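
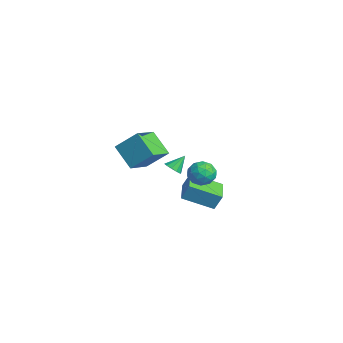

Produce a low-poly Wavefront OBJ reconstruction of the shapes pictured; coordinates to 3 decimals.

v 1.059 -0.969 3.057
v 1.569 -0.707 2.88
v 0.941 -0.171 3.903
v 1.29 -0.551 2.694
v 0.922 -0.554 2.646
v 0.607 -0.716 2.755
v 0.464 -0.975 2.979
v 0.549 -1.232 3.233
v 0.829 -1.388 3.419
v 1.196 -1.385 3.467
v 1.512 -1.222 3.359
v 1.654 -0.964 3.134
v -0.123 0.057 0.819
v 0.092 0.472 1.837
v 0.57 1.827 -0.049
v 0.785 2.242 0.968
v 1.475 -0.602 0.752
v 1.69 -0.187 1.769
v 2.168 1.168 -0.117
v 2.383 1.583 0.901
v -4.082 -2.757 2.55
v -3.392 -1.572 3.821
v -5.193 -1.368 1.856
v -4.503 -0.182 3.127
v -2.697 -2.258 1.333
v -2.007 -1.072 2.604
v -3.808 -0.868 0.639
v -3.118 0.317 1.91
v 3.227 0.351 4.371
v 4.098 0.254 4.545
v 3.322 -0.654 3.335
v 4.193 -0.751 3.509
v 3.585 -1.024 4.105
v 3.527 -0.403 4.745
v 3.893 0.003 3.135
v 3.835 0.624 3.775
v 4.51 0.039 3.781
v 4.32 -0.596 4.38
v 3.1 0.196 3.5
v 2.91 -0.439 4.099
v 3.654 0.391 4.548
v 3.766 -0.791 3.332
v 3.408 -0.952 3.682
v 3.921 -1.009 3.784
v 3.318 0.005 4.666
v 3.83 -0.052 4.768
v 3.529 -0.804 4.51
v 3.59 -0.348 3.112
v 4.102 -0.405 3.214
v 3.499 0.609 4.096
v 4.012 0.552 4.198
v 3.891 0.404 3.37
v 4.408 0.207 4.202
v 4.464 -0.384 3.594
v 4.288 0.06 3.374
v 4.254 0.425 3.75
v 4.297 -0.166 4.554
v 4.352 -0.757 3.946
v 3.995 -0.917 4.296
v 3.961 -0.552 4.672
v 4.539 -0.292 4.106
v 3.068 0.357 3.934
v 3.123 -0.234 3.326
v 3.459 0.152 3.208
v 3.425 0.517 3.584
v 2.956 -0.016 4.286
v 3.012 -0.607 3.678
v 3.166 -0.825 4.13
v 3.132 -0.46 4.506
v 2.881 -0.108 3.774
f 2 1 4
f 2 4 3
f 4 1 5
f 4 5 3
f 5 1 6
f 5 6 3
f 6 1 7
f 6 7 3
f 7 1 8
f 7 8 3
f 8 1 9
f 8 9 3
f 9 1 10
f 9 10 3
f 10 1 11
f 10 11 3
f 11 1 12
f 11 12 3
f 12 1 2
f 12 2 3
f 14 16 13
f 17 14 13
f 13 16 15
f 15 17 13
f 14 20 16
f 18 14 17
f 18 20 14
f 16 20 15
f 19 17 15
f 15 20 19
f 19 18 17
f 20 18 19
f 22 24 21
f 25 22 21
f 21 24 23
f 23 25 21
f 22 28 24
f 26 22 25
f 26 28 22
f 24 28 23
f 27 25 23
f 23 28 27
f 27 26 25
f 28 26 27
f 29 66 45
f 66 40 69
f 45 69 34
f 66 69 45
f 29 45 41
f 45 34 46
f 41 46 30
f 45 46 41
f 29 41 50
f 41 30 51
f 50 51 36
f 41 51 50
f 29 50 62
f 50 36 65
f 62 65 39
f 50 65 62
f 29 62 66
f 62 39 70
f 66 70 40
f 62 70 66
f 30 46 57
f 46 34 60
f 57 60 38
f 46 60 57
f 34 69 47
f 69 40 68
f 47 68 33
f 69 68 47
f 40 70 67
f 70 39 63
f 67 63 31
f 70 63 67
f 39 65 64
f 65 36 52
f 64 52 35
f 65 52 64
f 36 51 56
f 51 30 53
f 56 53 37
f 51 53 56
f 32 58 44
f 58 38 59
f 44 59 33
f 58 59 44
f 32 44 42
f 44 33 43
f 42 43 31
f 44 43 42
f 32 42 49
f 42 31 48
f 49 48 35
f 42 48 49
f 32 49 54
f 49 35 55
f 54 55 37
f 49 55 54
f 32 54 58
f 54 37 61
f 58 61 38
f 54 61 58
f 33 59 47
f 59 38 60
f 47 60 34
f 59 60 47
f 31 43 67
f 43 33 68
f 67 68 40
f 43 68 67
f 35 48 64
f 48 31 63
f 64 63 39
f 48 63 64
f 37 55 56
f 55 35 52
f 56 52 36
f 55 52 56
f 38 61 57
f 61 37 53
f 57 53 30
f 61 53 57



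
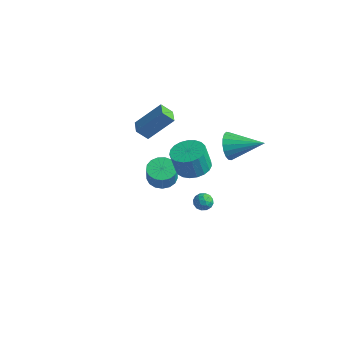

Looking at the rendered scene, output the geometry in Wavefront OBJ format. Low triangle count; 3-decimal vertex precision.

v -4.126 2.295 -4.566
v -3.386 2.875 -4.591
v -3.055 2.505 -3.379
v -3.794 1.925 -3.354
v -3.717 3.129 -4.423
v -3.385 2.759 -3.211
v -4.141 3.193 -4.288
v -3.81 2.823 -3.076
v -4.562 3.05 -4.216
v -4.231 2.681 -3.004
v -4.883 2.735 -4.225
v -4.551 2.365 -3.013
v -5.03 2.319 -4.311
v -4.699 1.949 -3.099
v -4.97 1.897 -4.456
v -4.639 1.527 -3.244
v -4.717 1.567 -4.627
v -4.385 1.197 -3.414
v -4.328 1.403 -4.783
v -3.997 1.033 -3.571
v -3.893 1.444 -4.889
v -3.561 1.074 -3.677
v -3.511 1.679 -4.922
v -3.18 1.309 -3.71
v -3.27 2.056 -4.873
v -2.939 1.686 -3.661
v -3.225 2.487 -4.754
v -2.893 2.118 -3.542
v 2.574 -2.246 2.977
v 3.397 -2.847 2.925
v 3.248 -3.175 4.371
v 2.426 -2.574 4.423
v 3.567 -2.472 3.028
v 3.419 -2.801 4.473
v 3.566 -2.059 3.122
v 3.418 -2.387 4.567
v 3.394 -1.677 3.19
v 3.245 -2.006 4.636
v 3.08 -1.394 3.222
v 2.931 -1.723 4.668
v 2.678 -1.259 3.212
v 2.529 -1.587 4.658
v 2.258 -1.294 3.161
v 2.11 -1.622 4.607
v 1.893 -1.493 3.078
v 1.745 -1.821 4.524
v 1.646 -1.823 2.978
v 1.498 -2.151 4.424
v 1.559 -2.226 2.877
v 1.411 -2.554 4.323
v 1.648 -2.632 2.794
v 1.5 -2.96 4.24
v 1.897 -2.972 2.743
v 1.748 -3.3 4.188
v 2.263 -3.186 2.732
v 2.114 -3.514 4.177
v 2.683 -3.237 2.763
v 2.534 -3.566 4.209
v 3.084 -3.117 2.832
v 2.935 -3.446 4.277
v -3.288 -0.732 1.908
v -2.3 0.426 3.399
v -4.053 -0.043 1.881
v -3.065 1.114 3.371
v -2.815 -0.234 1.209
v -1.827 0.923 2.699
v -3.58 0.454 1.181
v -2.592 1.612 2.672
v 0.154 1.883 -3.957
v 0.608 1.457 -4.11
v -0.368 1.143 -3.45
v 0.086 0.717 -3.603
v 0.215 1.189 -3.188
v 0.538 1.646 -3.501
v -0.298 0.954 -4.059
v 0.025 1.411 -4.372
v 0.329 0.883 -4.173
v 0.646 1.028 -3.635
v -0.406 1.572 -3.925
v -0.089 1.717 -3.387
v 0.427 1.735 -4.078
v -0.187 0.865 -3.482
v -0.111 1.142 -3.238
v 0.156 0.892 -3.328
v 0.386 1.846 -3.72
v 0.653 1.595 -3.81
v 0.422 1.438 -3.268
v -0.413 1.005 -3.75
v -0.146 0.754 -3.84
v 0.084 1.708 -4.232
v 0.351 1.458 -4.322
v -0.182 1.162 -4.292
v 0.53 1.147 -4.205
v 0.223 0.712 -3.907
v -0.003 0.852 -4.175
v 0.187 1.12 -4.359
v 0.716 1.232 -3.889
v 0.409 0.797 -3.591
v 0.485 1.075 -3.347
v 0.675 1.343 -3.531
v 0.552 0.895 -3.926
v -0.169 1.803 -3.969
v -0.476 1.368 -3.671
v -0.435 1.257 -4.029
v -0.245 1.525 -4.213
v 0.017 1.888 -3.653
v -0.29 1.453 -3.355
v 0.053 1.48 -3.201
v 0.243 1.748 -3.385
v -0.312 1.705 -3.634
v 1.907 1.42 2.207
v 2.365 1.129 1.392
v 3.713 2.4 2.873
v 2.198 1.515 1.277
v 1.974 1.882 1.346
v 1.736 2.158 1.585
v 1.532 2.288 1.948
v 1.402 2.246 2.363
v 1.372 2.041 2.746
v 1.448 1.712 3.023
v 1.615 1.326 3.138
v 1.839 0.959 3.069
v 2.077 0.683 2.829
v 2.281 0.553 2.467
v 2.411 0.595 2.052
v 2.441 0.8 1.669
f 2 1 5
f 2 5 3
f 3 5 6
f 3 6 4
f 5 1 7
f 5 7 6
f 6 7 8
f 6 8 4
f 7 1 9
f 7 9 8
f 8 9 10
f 8 10 4
f 9 1 11
f 9 11 10
f 10 11 12
f 10 12 4
f 11 1 13
f 11 13 12
f 12 13 14
f 12 14 4
f 13 1 15
f 13 15 14
f 14 15 16
f 14 16 4
f 15 1 17
f 15 17 16
f 16 17 18
f 16 18 4
f 17 1 19
f 17 19 18
f 18 19 20
f 18 20 4
f 19 1 21
f 19 21 20
f 20 21 22
f 20 22 4
f 21 1 23
f 21 23 22
f 22 23 24
f 22 24 4
f 23 1 25
f 23 25 24
f 24 25 26
f 24 26 4
f 25 1 27
f 25 27 26
f 26 27 28
f 26 28 4
f 27 1 2
f 27 2 28
f 28 2 3
f 28 3 4
f 30 29 33
f 30 33 31
f 31 33 34
f 31 34 32
f 33 29 35
f 33 35 34
f 34 35 36
f 34 36 32
f 35 29 37
f 35 37 36
f 36 37 38
f 36 38 32
f 37 29 39
f 37 39 38
f 38 39 40
f 38 40 32
f 39 29 41
f 39 41 40
f 40 41 42
f 40 42 32
f 41 29 43
f 41 43 42
f 42 43 44
f 42 44 32
f 43 29 45
f 43 45 44
f 44 45 46
f 44 46 32
f 45 29 47
f 45 47 46
f 46 47 48
f 46 48 32
f 47 29 49
f 47 49 48
f 48 49 50
f 48 50 32
f 49 29 51
f 49 51 50
f 50 51 52
f 50 52 32
f 51 29 53
f 51 53 52
f 52 53 54
f 52 54 32
f 53 29 55
f 53 55 54
f 54 55 56
f 54 56 32
f 55 29 57
f 55 57 56
f 56 57 58
f 56 58 32
f 57 29 59
f 57 59 58
f 58 59 60
f 58 60 32
f 59 29 30
f 59 30 60
f 60 30 31
f 60 31 32
f 62 64 61
f 65 62 61
f 61 64 63
f 63 65 61
f 62 68 64
f 66 62 65
f 66 68 62
f 64 68 63
f 67 65 63
f 63 68 67
f 67 66 65
f 68 66 67
f 69 106 85
f 106 80 109
f 85 109 74
f 106 109 85
f 69 85 81
f 85 74 86
f 81 86 70
f 85 86 81
f 69 81 90
f 81 70 91
f 90 91 76
f 81 91 90
f 69 90 102
f 90 76 105
f 102 105 79
f 90 105 102
f 69 102 106
f 102 79 110
f 106 110 80
f 102 110 106
f 70 86 97
f 86 74 100
f 97 100 78
f 86 100 97
f 74 109 87
f 109 80 108
f 87 108 73
f 109 108 87
f 80 110 107
f 110 79 103
f 107 103 71
f 110 103 107
f 79 105 104
f 105 76 92
f 104 92 75
f 105 92 104
f 76 91 96
f 91 70 93
f 96 93 77
f 91 93 96
f 72 98 84
f 98 78 99
f 84 99 73
f 98 99 84
f 72 84 82
f 84 73 83
f 82 83 71
f 84 83 82
f 72 82 89
f 82 71 88
f 89 88 75
f 82 88 89
f 72 89 94
f 89 75 95
f 94 95 77
f 89 95 94
f 72 94 98
f 94 77 101
f 98 101 78
f 94 101 98
f 73 99 87
f 99 78 100
f 87 100 74
f 99 100 87
f 71 83 107
f 83 73 108
f 107 108 80
f 83 108 107
f 75 88 104
f 88 71 103
f 104 103 79
f 88 103 104
f 77 95 96
f 95 75 92
f 96 92 76
f 95 92 96
f 78 101 97
f 101 77 93
f 97 93 70
f 101 93 97
f 112 111 114
f 112 114 113
f 114 111 115
f 114 115 113
f 115 111 116
f 115 116 113
f 116 111 117
f 116 117 113
f 117 111 118
f 117 118 113
f 118 111 119
f 118 119 113
f 119 111 120
f 119 120 113
f 120 111 121
f 120 121 113
f 121 111 122
f 121 122 113
f 122 111 123
f 122 123 113
f 123 111 124
f 123 124 113
f 124 111 125
f 124 125 113
f 125 111 126
f 125 126 113
f 126 111 112
f 126 112 113



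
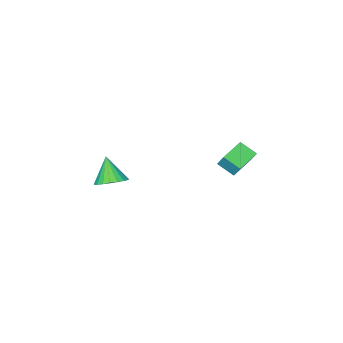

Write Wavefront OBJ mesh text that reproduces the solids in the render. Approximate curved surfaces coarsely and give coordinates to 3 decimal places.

v 3.172 1.369 2.415
v 3.722 1.943 2.897
v 2.828 0.531 3.805
v 3.38 2.122 2.92
v 3.002 2.17 2.856
v 2.653 2.08 2.715
v 2.394 1.867 2.523
v 2.269 1.568 2.312
v 2.3 1.235 2.118
v 2.483 0.925 1.976
v 2.784 0.692 1.91
v 3.152 0.575 1.931
v 3.524 0.597 2.035
v 3.835 0.752 2.206
v 4.031 1.013 2.412
v 4.078 1.336 2.619
v 3.969 1.665 2.79
v -4.386 2.542 2.19
v -4.347 3.064 3.007
v -4.729 3.484 1.606
v -4.69 4.005 2.423
v -2.83 2.915 1.877
v -2.791 3.436 2.694
v -3.173 3.856 1.293
v -3.134 4.378 2.11
f 2 1 4
f 2 4 3
f 4 1 5
f 4 5 3
f 5 1 6
f 5 6 3
f 6 1 7
f 6 7 3
f 7 1 8
f 7 8 3
f 8 1 9
f 8 9 3
f 9 1 10
f 9 10 3
f 10 1 11
f 10 11 3
f 11 1 12
f 11 12 3
f 12 1 13
f 12 13 3
f 13 1 14
f 13 14 3
f 14 1 15
f 14 15 3
f 15 1 16
f 15 16 3
f 16 1 17
f 16 17 3
f 17 1 2
f 17 2 3
f 19 21 18
f 22 19 18
f 18 21 20
f 20 22 18
f 19 25 21
f 23 19 22
f 23 25 19
f 21 25 20
f 24 22 20
f 20 25 24
f 24 23 22
f 25 23 24



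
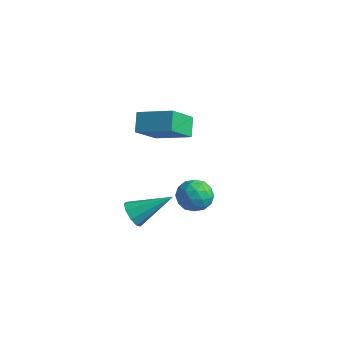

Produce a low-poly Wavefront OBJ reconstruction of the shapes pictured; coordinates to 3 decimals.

v -4.427 -0.031 -1.479
v -4.452 -1.139 -0.469
v -4.817 0.513 -0.892
v -4.841 -0.595 0.119
v -3.079 0.395 -0.979
v -3.103 -0.713 0.032
v -3.468 0.939 -0.391
v -3.493 -0.169 0.619
v -1.864 -4.254 -1.62
v -1.472 -4.294 -2.032
v -0.916 -3.226 -0.82
v -1.72 -4.004 -2.111
v -2.035 -3.831 -1.961
v -2.27 -3.855 -1.651
v -2.315 -4.066 -1.326
v -2.149 -4.365 -1.139
v -1.849 -4.612 -1.176
v -1.556 -4.691 -1.422
v -1.407 -4.566 -1.759
v -0.195 -3.814 0.481
v 0.229 -3.428 0.852
v 0.571 -3.892 -0.312
v 0.995 -3.506 0.059
v 0.839 -4.139 0.266
v 0.366 -4.09 0.756
v 0.434 -3.23 -0.216
v -0.039 -3.181 0.274
v 0.618 -3.067 0.422
v 0.868 -3.629 0.72
v -0.068 -3.691 -0.18
v 0.182 -4.253 0.118
v -0.051 -3.614 0.736
v 0.851 -3.706 -0.196
v 0.759 -4.078 -0.075
v 1.008 -3.851 0.144
v 0.03 -4.003 0.68
v 0.279 -3.776 0.898
v 0.638 -4.194 0.553
v 0.521 -3.544 -0.358
v 0.77 -3.317 -0.14
v -0.208 -3.469 0.396
v 0.041 -3.242 0.615
v 0.162 -3.126 -0.013
v 0.428 -3.175 0.702
v 0.878 -3.221 0.235
v 0.548 -3.058 0.074
v 0.27 -3.03 0.362
v 0.575 -3.505 0.877
v 1.025 -3.551 0.41
v 0.934 -3.923 0.532
v 0.655 -3.895 0.82
v 0.804 -3.293 0.623
v -0.225 -3.769 0.13
v 0.225 -3.815 -0.337
v 0.145 -3.425 -0.28
v -0.134 -3.397 0.008
v -0.078 -4.099 0.305
v 0.372 -4.145 -0.162
v 0.53 -4.29 0.178
v 0.252 -4.262 0.466
v -0.004 -4.027 -0.083
f 2 4 1
f 5 2 1
f 1 4 3
f 3 5 1
f 2 8 4
f 6 2 5
f 6 8 2
f 4 8 3
f 7 5 3
f 3 8 7
f 7 6 5
f 8 6 7
f 10 9 12
f 10 12 11
f 12 9 13
f 12 13 11
f 13 9 14
f 13 14 11
f 14 9 15
f 14 15 11
f 15 9 16
f 15 16 11
f 16 9 17
f 16 17 11
f 17 9 18
f 17 18 11
f 18 9 19
f 18 19 11
f 19 9 10
f 19 10 11
f 20 57 36
f 57 31 60
f 36 60 25
f 57 60 36
f 20 36 32
f 36 25 37
f 32 37 21
f 36 37 32
f 20 32 41
f 32 21 42
f 41 42 27
f 32 42 41
f 20 41 53
f 41 27 56
f 53 56 30
f 41 56 53
f 20 53 57
f 53 30 61
f 57 61 31
f 53 61 57
f 21 37 48
f 37 25 51
f 48 51 29
f 37 51 48
f 25 60 38
f 60 31 59
f 38 59 24
f 60 59 38
f 31 61 58
f 61 30 54
f 58 54 22
f 61 54 58
f 30 56 55
f 56 27 43
f 55 43 26
f 56 43 55
f 27 42 47
f 42 21 44
f 47 44 28
f 42 44 47
f 23 49 35
f 49 29 50
f 35 50 24
f 49 50 35
f 23 35 33
f 35 24 34
f 33 34 22
f 35 34 33
f 23 33 40
f 33 22 39
f 40 39 26
f 33 39 40
f 23 40 45
f 40 26 46
f 45 46 28
f 40 46 45
f 23 45 49
f 45 28 52
f 49 52 29
f 45 52 49
f 24 50 38
f 50 29 51
f 38 51 25
f 50 51 38
f 22 34 58
f 34 24 59
f 58 59 31
f 34 59 58
f 26 39 55
f 39 22 54
f 55 54 30
f 39 54 55
f 28 46 47
f 46 26 43
f 47 43 27
f 46 43 47
f 29 52 48
f 52 28 44
f 48 44 21
f 52 44 48



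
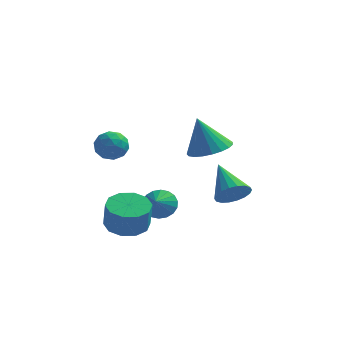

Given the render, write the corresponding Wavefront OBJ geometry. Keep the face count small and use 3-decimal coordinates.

v 1.164 2.144 -2.285
v 1.784 2.501 -1.808
v 1.176 1.336 -1.695
v 1.464 2.622 -1.636
v 1.085 2.648 -1.592
v 0.721 2.574 -1.686
v 0.445 2.415 -1.898
v 0.311 2.202 -2.186
v 0.346 1.978 -2.495
v 0.543 1.786 -2.761
v 0.863 1.666 -2.933
v 1.242 1.64 -2.977
v 1.606 1.714 -2.884
v 1.882 1.873 -2.672
v 2.016 2.086 -2.383
v 1.981 2.31 -2.075
v 4.105 -0.37 2.831
v 5.042 -0.764 3.166
v 3.495 -0.31 4.609
v 5.116 -0.326 3.176
v 5.016 0.105 3.127
v 4.759 0.454 3.027
v 4.388 0.66 2.893
v 3.968 0.688 2.748
v 3.572 0.533 2.618
v 3.268 0.222 2.524
v 3.108 -0.192 2.484
v 3.121 -0.636 2.503
v 3.304 -1.034 2.58
v 3.626 -1.318 2.699
v 4.03 -1.438 2.842
v 4.447 -1.373 2.983
v 4.805 -1.135 3.097
v -0.805 -1.404 3.306
v -0.384 -0.931 2.753
v 0.284 -2.209 3.447
v 0.705 -1.736 2.894
v 0.511 -1.425 3.651
v -0.161 -0.928 3.564
v 0.061 -2.212 2.636
v -0.611 -1.715 2.549
v 0.152 -1.43 2.339
v 0.43 -0.944 2.966
v -0.53 -2.196 3.234
v -0.252 -1.71 3.861
v -0.69 -1.097 3.017
v 0.59 -2.043 3.183
v 0.476 -1.861 3.628
v 0.724 -1.582 3.303
v -0.559 -1.095 3.494
v -0.311 -0.817 3.169
v 0.215 -1.108 3.697
v 0.211 -2.323 3.031
v 0.459 -2.045 2.706
v -0.824 -1.558 2.897
v -0.576 -1.279 2.572
v -0.315 -2.032 2.503
v -0.127 -1.112 2.448
v 0.512 -1.585 2.531
v 0.134 -1.865 2.38
v -0.261 -1.573 2.328
v 0.036 -0.827 2.817
v 0.676 -1.3 2.9
v 0.562 -1.117 3.345
v 0.167 -0.825 3.294
v 0.351 -1.12 2.574
v -0.776 -1.84 3.3
v -0.136 -2.313 3.383
v -0.267 -2.315 2.906
v -0.662 -2.023 2.855
v -0.612 -1.555 3.669
v 0.027 -2.028 3.752
v 0.161 -1.567 3.872
v -0.234 -1.275 3.82
v -0.451 -2.02 3.626
v 4.474 2.914 -1.606
v 4.755 2.503 -0.833
v 3.426 4.366 -0.454
v 5.053 2.774 -0.905
v 5.236 3.074 -1.116
v 5.268 3.341 -1.424
v 5.143 3.524 -1.768
v 4.885 3.586 -2.08
v 4.546 3.515 -2.299
v 4.193 3.324 -2.38
v 3.895 3.053 -2.308
v 3.712 2.753 -2.097
v 3.68 2.486 -1.789
v 3.805 2.303 -1.444
v 4.063 2.241 -1.132
v 4.402 2.312 -0.914
v 0.403 -0.82 -2.133
v 1.395 -0.449 -2.181
v 1.589 -0.789 -0.795
v 0.597 -1.16 -0.747
v 1.002 0.045 -2.005
v 1.196 -0.295 -0.619
v 0.381 0.208 -1.878
v 0.574 -0.131 -0.492
v -0.232 -0.021 -1.849
v -0.039 -0.36 -0.463
v -0.602 -0.556 -1.928
v -0.409 -0.895 -0.542
v -0.589 -1.191 -2.085
v -0.395 -1.531 -0.699
v -0.196 -1.685 -2.261
v -0.002 -2.025 -0.875
v 0.426 -1.849 -2.388
v 0.619 -2.188 -1.002
v 1.039 -1.62 -2.417
v 1.232 -1.959 -1.031
v 1.409 -1.085 -2.338
v 1.602 -1.424 -0.952
f 2 1 4
f 2 4 3
f 4 1 5
f 4 5 3
f 5 1 6
f 5 6 3
f 6 1 7
f 6 7 3
f 7 1 8
f 7 8 3
f 8 1 9
f 8 9 3
f 9 1 10
f 9 10 3
f 10 1 11
f 10 11 3
f 11 1 12
f 11 12 3
f 12 1 13
f 12 13 3
f 13 1 14
f 13 14 3
f 14 1 15
f 14 15 3
f 15 1 16
f 15 16 3
f 16 1 2
f 16 2 3
f 18 17 20
f 18 20 19
f 20 17 21
f 20 21 19
f 21 17 22
f 21 22 19
f 22 17 23
f 22 23 19
f 23 17 24
f 23 24 19
f 24 17 25
f 24 25 19
f 25 17 26
f 25 26 19
f 26 17 27
f 26 27 19
f 27 17 28
f 27 28 19
f 28 17 29
f 28 29 19
f 29 17 30
f 29 30 19
f 30 17 31
f 30 31 19
f 31 17 32
f 31 32 19
f 32 17 33
f 32 33 19
f 33 17 18
f 33 18 19
f 34 71 50
f 71 45 74
f 50 74 39
f 71 74 50
f 34 50 46
f 50 39 51
f 46 51 35
f 50 51 46
f 34 46 55
f 46 35 56
f 55 56 41
f 46 56 55
f 34 55 67
f 55 41 70
f 67 70 44
f 55 70 67
f 34 67 71
f 67 44 75
f 71 75 45
f 67 75 71
f 35 51 62
f 51 39 65
f 62 65 43
f 51 65 62
f 39 74 52
f 74 45 73
f 52 73 38
f 74 73 52
f 45 75 72
f 75 44 68
f 72 68 36
f 75 68 72
f 44 70 69
f 70 41 57
f 69 57 40
f 70 57 69
f 41 56 61
f 56 35 58
f 61 58 42
f 56 58 61
f 37 63 49
f 63 43 64
f 49 64 38
f 63 64 49
f 37 49 47
f 49 38 48
f 47 48 36
f 49 48 47
f 37 47 54
f 47 36 53
f 54 53 40
f 47 53 54
f 37 54 59
f 54 40 60
f 59 60 42
f 54 60 59
f 37 59 63
f 59 42 66
f 63 66 43
f 59 66 63
f 38 64 52
f 64 43 65
f 52 65 39
f 64 65 52
f 36 48 72
f 48 38 73
f 72 73 45
f 48 73 72
f 40 53 69
f 53 36 68
f 69 68 44
f 53 68 69
f 42 60 61
f 60 40 57
f 61 57 41
f 60 57 61
f 43 66 62
f 66 42 58
f 62 58 35
f 66 58 62
f 77 76 79
f 77 79 78
f 79 76 80
f 79 80 78
f 80 76 81
f 80 81 78
f 81 76 82
f 81 82 78
f 82 76 83
f 82 83 78
f 83 76 84
f 83 84 78
f 84 76 85
f 84 85 78
f 85 76 86
f 85 86 78
f 86 76 87
f 86 87 78
f 87 76 88
f 87 88 78
f 88 76 89
f 88 89 78
f 89 76 90
f 89 90 78
f 90 76 91
f 90 91 78
f 91 76 77
f 91 77 78
f 93 92 96
f 93 96 94
f 94 96 97
f 94 97 95
f 96 92 98
f 96 98 97
f 97 98 99
f 97 99 95
f 98 92 100
f 98 100 99
f 99 100 101
f 99 101 95
f 100 92 102
f 100 102 101
f 101 102 103
f 101 103 95
f 102 92 104
f 102 104 103
f 103 104 105
f 103 105 95
f 104 92 106
f 104 106 105
f 105 106 107
f 105 107 95
f 106 92 108
f 106 108 107
f 107 108 109
f 107 109 95
f 108 92 110
f 108 110 109
f 109 110 111
f 109 111 95
f 110 92 112
f 110 112 111
f 111 112 113
f 111 113 95
f 112 92 93
f 112 93 113
f 113 93 94
f 113 94 95



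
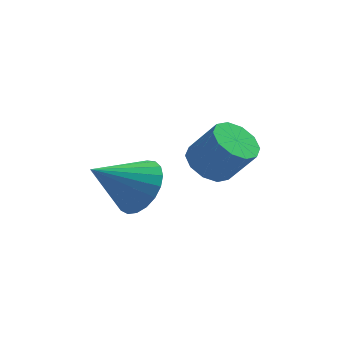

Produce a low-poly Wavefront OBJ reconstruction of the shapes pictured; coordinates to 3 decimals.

v -1.314 2.789 0.69
v -0.746 2.861 1.448
v -2.586 2.271 1.69
v -0.907 3.222 1.431
v -1.138 3.508 1.285
v -1.399 3.669 1.037
v -1.645 3.678 0.728
v -1.834 3.534 0.413
v -1.933 3.261 0.146
v -1.925 2.906 -0.028
v -1.811 2.531 -0.077
v -1.611 2.2 0.006
v -1.36 1.972 0.207
v -1.101 1.885 0.492
v -0.878 1.954 0.811
v -0.731 2.167 1.109
v -0.684 2.488 1.334
v 0.52 3.455 1.224
v 1.15 3.608 0.828
v 1.89 3.338 1.899
v 1.26 3.185 2.296
v 1.005 4.007 1.029
v 1.745 3.737 2.1
v 0.674 4.195 1.304
v 1.414 3.925 2.376
v 0.285 4.101 1.55
v 1.025 3.83 2.621
v -0.015 3.76 1.67
v 0.725 3.489 2.742
v -0.11 3.302 1.621
v 0.63 3.032 2.692
v 0.035 2.903 1.42
v 0.775 2.633 2.491
v 0.366 2.715 1.144
v 1.106 2.445 2.216
v 0.755 2.81 0.899
v 1.495 2.539 1.97
v 1.055 3.151 0.778
v 1.795 2.88 1.85
f 2 1 4
f 2 4 3
f 4 1 5
f 4 5 3
f 5 1 6
f 5 6 3
f 6 1 7
f 6 7 3
f 7 1 8
f 7 8 3
f 8 1 9
f 8 9 3
f 9 1 10
f 9 10 3
f 10 1 11
f 10 11 3
f 11 1 12
f 11 12 3
f 12 1 13
f 12 13 3
f 13 1 14
f 13 14 3
f 14 1 15
f 14 15 3
f 15 1 16
f 15 16 3
f 16 1 17
f 16 17 3
f 17 1 2
f 17 2 3
f 19 18 22
f 19 22 20
f 20 22 23
f 20 23 21
f 22 18 24
f 22 24 23
f 23 24 25
f 23 25 21
f 24 18 26
f 24 26 25
f 25 26 27
f 25 27 21
f 26 18 28
f 26 28 27
f 27 28 29
f 27 29 21
f 28 18 30
f 28 30 29
f 29 30 31
f 29 31 21
f 30 18 32
f 30 32 31
f 31 32 33
f 31 33 21
f 32 18 34
f 32 34 33
f 33 34 35
f 33 35 21
f 34 18 36
f 34 36 35
f 35 36 37
f 35 37 21
f 36 18 38
f 36 38 37
f 37 38 39
f 37 39 21
f 38 18 19
f 38 19 39
f 39 19 20
f 39 20 21



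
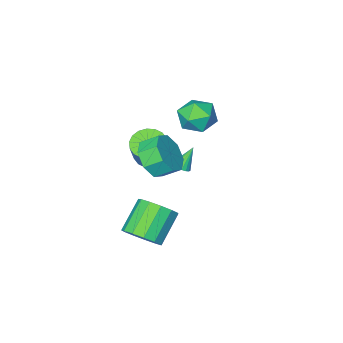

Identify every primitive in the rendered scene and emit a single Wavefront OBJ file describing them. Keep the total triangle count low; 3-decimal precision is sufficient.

v 3.069 2.793 -3.431
v 3.712 3.017 -2.645
v 2.374 2.431 -1.383
v 1.731 2.207 -2.169
v 3.402 3.503 -2.748
v 2.064 2.917 -1.486
v 2.986 3.764 -3.068
v 1.648 3.178 -1.806
v 2.596 3.717 -3.503
v 1.258 3.13 -2.241
v 2.357 3.376 -3.915
v 1.019 2.79 -2.654
v 2.343 2.85 -4.174
v 1.006 2.264 -2.912
v 2.56 2.306 -4.196
v 1.223 1.72 -2.935
v 2.939 1.917 -3.976
v 1.601 1.331 -2.714
v 3.359 1.806 -3.582
v 2.021 1.22 -2.321
v 3.686 2.008 -3.141
v 2.348 1.422 -1.879
v 3.818 2.46 -2.791
v 2.48 1.873 -1.53
v 2.676 3.06 2.226
v 3.514 3.714 2.467
v 2.882 4.314 3.035
v 2.044 3.66 2.794
v 3.114 3.95 1.774
v 2.482 4.55 2.342
v 2.457 3.664 1.345
v 1.826 4.264 1.914
v 1.929 3.025 1.433
v 1.297 3.624 2.001
v 1.838 2.406 1.985
v 1.206 3.006 2.553
v 2.238 2.17 2.678
v 1.606 2.77 3.246
v 2.894 2.456 3.106
v 2.263 3.056 3.675
v 3.423 3.096 3.019
v 2.791 3.695 3.587
v -1.899 0.558 0.572
v -1.299 0.193 1.41
v -3.041 -0.773 0.81
v -2.441 -1.138 1.648
v -2.993 -0.198 1.739
v -2.288 0.624 1.592
v -2.052 -1.204 0.628
v -1.347 -0.382 0.481
v -1.394 -0.896 1.445
v -1.976 -0.274 2.132
v -2.364 -0.306 0.088
v -2.946 0.316 0.775
v -0.682 0.515 -1.496
v -0.308 0.757 -1.269
v -1.378 0.525 -0.364
v -0.434 0.923 -1.347
v -0.609 1.008 -1.456
v -0.798 0.996 -1.572
v -0.964 0.888 -1.673
v -1.074 0.707 -1.74
v -1.107 0.487 -1.758
v -1.055 0.273 -1.724
v -0.929 0.107 -1.645
v -0.755 0.022 -1.537
v -0.565 0.035 -1.421
v -0.399 0.143 -1.32
v -0.289 0.324 -1.253
v -0.256 0.544 -1.235
v 1.218 0.9 0.586
v 1.871 0.281 0.569
v 2.456 0.861 1.917
v 1.802 1.48 1.934
v 2.033 0.587 0.367
v 2.617 1.167 1.715
v 2.033 0.955 0.209
v 2.618 1.535 1.557
v 1.872 1.312 0.125
v 2.456 1.892 1.473
v 1.581 1.587 0.133
v 2.165 2.168 1.481
v 1.218 1.727 0.23
v 1.803 2.307 1.578
v 0.855 1.702 0.398
v 1.44 2.282 1.746
v 0.564 1.519 0.603
v 1.149 2.099 1.951
v 0.403 1.213 0.805
v 0.987 1.793 2.153
v 0.402 0.845 0.963
v 0.987 1.425 2.311
v 0.564 0.488 1.047
v 1.148 1.068 2.395
v 0.855 0.212 1.039
v 1.439 0.793 2.387
v 1.217 0.073 0.942
v 1.802 0.653 2.29
v 1.58 0.098 0.774
v 2.165 0.678 2.122
f 2 1 5
f 2 5 3
f 3 5 6
f 3 6 4
f 5 1 7
f 5 7 6
f 6 7 8
f 6 8 4
f 7 1 9
f 7 9 8
f 8 9 10
f 8 10 4
f 9 1 11
f 9 11 10
f 10 11 12
f 10 12 4
f 11 1 13
f 11 13 12
f 12 13 14
f 12 14 4
f 13 1 15
f 13 15 14
f 14 15 16
f 14 16 4
f 15 1 17
f 15 17 16
f 16 17 18
f 16 18 4
f 17 1 19
f 17 19 18
f 18 19 20
f 18 20 4
f 19 1 21
f 19 21 20
f 20 21 22
f 20 22 4
f 21 1 23
f 21 23 22
f 22 23 24
f 22 24 4
f 23 1 2
f 23 2 24
f 24 2 3
f 24 3 4
f 26 25 29
f 26 29 27
f 27 29 30
f 27 30 28
f 29 25 31
f 29 31 30
f 30 31 32
f 30 32 28
f 31 25 33
f 31 33 32
f 32 33 34
f 32 34 28
f 33 25 35
f 33 35 34
f 34 35 36
f 34 36 28
f 35 25 37
f 35 37 36
f 36 37 38
f 36 38 28
f 37 25 39
f 37 39 38
f 38 39 40
f 38 40 28
f 39 25 41
f 39 41 40
f 40 41 42
f 40 42 28
f 41 25 26
f 41 26 42
f 42 26 27
f 42 27 28
f 43 54 48
f 43 48 44
f 43 44 50
f 43 50 53
f 43 53 54
f 44 48 52
f 48 54 47
f 54 53 45
f 53 50 49
f 50 44 51
f 46 52 47
f 46 47 45
f 46 45 49
f 46 49 51
f 46 51 52
f 47 52 48
f 45 47 54
f 49 45 53
f 51 49 50
f 52 51 44
f 56 55 58
f 56 58 57
f 58 55 59
f 58 59 57
f 59 55 60
f 59 60 57
f 60 55 61
f 60 61 57
f 61 55 62
f 61 62 57
f 62 55 63
f 62 63 57
f 63 55 64
f 63 64 57
f 64 55 65
f 64 65 57
f 65 55 66
f 65 66 57
f 66 55 67
f 66 67 57
f 67 55 68
f 67 68 57
f 68 55 69
f 68 69 57
f 69 55 70
f 69 70 57
f 70 55 56
f 70 56 57
f 72 71 75
f 72 75 73
f 73 75 76
f 73 76 74
f 75 71 77
f 75 77 76
f 76 77 78
f 76 78 74
f 77 71 79
f 77 79 78
f 78 79 80
f 78 80 74
f 79 71 81
f 79 81 80
f 80 81 82
f 80 82 74
f 81 71 83
f 81 83 82
f 82 83 84
f 82 84 74
f 83 71 85
f 83 85 84
f 84 85 86
f 84 86 74
f 85 71 87
f 85 87 86
f 86 87 88
f 86 88 74
f 87 71 89
f 87 89 88
f 88 89 90
f 88 90 74
f 89 71 91
f 89 91 90
f 90 91 92
f 90 92 74
f 91 71 93
f 91 93 92
f 92 93 94
f 92 94 74
f 93 71 95
f 93 95 94
f 94 95 96
f 94 96 74
f 95 71 97
f 95 97 96
f 96 97 98
f 96 98 74
f 97 71 99
f 97 99 98
f 98 99 100
f 98 100 74
f 99 71 72
f 99 72 100
f 100 72 73
f 100 73 74



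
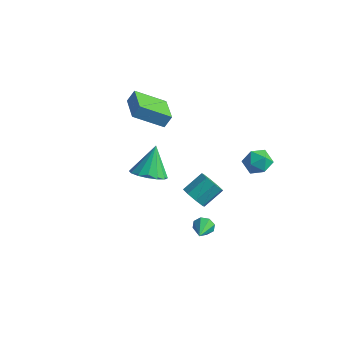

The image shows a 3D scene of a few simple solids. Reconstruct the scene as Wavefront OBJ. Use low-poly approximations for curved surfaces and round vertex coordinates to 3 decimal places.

v -0.647 -3.092 0.281
v -0.111 -2.264 -0.159
v -0.913 -2.048 1.919
v -0.646 -2.181 -0.299
v -1.181 -2.342 -0.283
v -1.573 -2.703 -0.116
v -1.717 -3.169 0.157
v -1.574 -3.614 0.464
v -1.183 -3.919 0.722
v -0.648 -4.003 0.861
v -0.113 -3.842 0.846
v 0.279 -3.48 0.679
v 0.423 -3.014 0.405
v 0.28 -2.569 0.099
v 2.38 -2.075 -3.386
v 2.56 -1.806 -2.834
v 2.96 -3.265 -2.994
v 2.117 -2.013 -2.806
v 1.828 -2.256 -3.117
v 1.862 -2.394 -3.586
v 2.199 -2.345 -3.937
v 2.642 -2.138 -3.966
v 2.932 -1.895 -3.655
v 2.898 -1.757 -3.186
v 3.44 2.143 0.883
v 3.97 1.401 1.041
v 2.91 1.499 -0.361
v 3.44 0.757 -0.203
v 2.723 0.941 0.352
v 3.05 1.338 1.121
v 3.83 1.562 -0.441
v 4.157 1.959 0.328
v 4.211 1.042 0.223
v 3.526 0.658 0.713
v 3.354 2.242 -0.033
v 2.669 1.858 0.457
v 2.644 -3.377 0.321
v 3.14 -3.861 0.741
v 3.551 -2.748 1.539
v 3.056 -2.263 1.119
v 3.417 -3.609 0.247
v 3.828 -2.496 1.045
v 3.241 -3.221 -0.204
v 3.653 -2.108 0.594
v 2.716 -2.924 -0.347
v 3.128 -1.811 0.451
v 2.149 -2.892 -0.099
v 2.56 -1.779 0.699
v 1.872 -3.144 0.395
v 2.283 -2.031 1.193
v 2.047 -3.532 0.846
v 2.459 -2.419 1.644
v 2.572 -3.829 0.989
v 2.984 -2.716 1.787
v -2.31 0.537 0.956
v -3.656 -0.664 2.031
v -3.756 1.904 0.672
v -5.102 0.703 1.747
v -2.078 0.937 1.693
v -3.424 -0.264 2.768
v -3.524 2.304 1.409
v -4.87 1.103 2.484
f 2 1 4
f 2 4 3
f 4 1 5
f 4 5 3
f 5 1 6
f 5 6 3
f 6 1 7
f 6 7 3
f 7 1 8
f 7 8 3
f 8 1 9
f 8 9 3
f 9 1 10
f 9 10 3
f 10 1 11
f 10 11 3
f 11 1 12
f 11 12 3
f 12 1 13
f 12 13 3
f 13 1 14
f 13 14 3
f 14 1 2
f 14 2 3
f 16 15 18
f 16 18 17
f 18 15 19
f 18 19 17
f 19 15 20
f 19 20 17
f 20 15 21
f 20 21 17
f 21 15 22
f 21 22 17
f 22 15 23
f 22 23 17
f 23 15 24
f 23 24 17
f 24 15 16
f 24 16 17
f 25 36 30
f 25 30 26
f 25 26 32
f 25 32 35
f 25 35 36
f 26 30 34
f 30 36 29
f 36 35 27
f 35 32 31
f 32 26 33
f 28 34 29
f 28 29 27
f 28 27 31
f 28 31 33
f 28 33 34
f 29 34 30
f 27 29 36
f 31 27 35
f 33 31 32
f 34 33 26
f 38 37 41
f 38 41 39
f 39 41 42
f 39 42 40
f 41 37 43
f 41 43 42
f 42 43 44
f 42 44 40
f 43 37 45
f 43 45 44
f 44 45 46
f 44 46 40
f 45 37 47
f 45 47 46
f 46 47 48
f 46 48 40
f 47 37 49
f 47 49 48
f 48 49 50
f 48 50 40
f 49 37 51
f 49 51 50
f 50 51 52
f 50 52 40
f 51 37 53
f 51 53 52
f 52 53 54
f 52 54 40
f 53 37 38
f 53 38 54
f 54 38 39
f 54 39 40
f 56 58 55
f 59 56 55
f 55 58 57
f 57 59 55
f 56 62 58
f 60 56 59
f 60 62 56
f 58 62 57
f 61 59 57
f 57 62 61
f 61 60 59
f 62 60 61



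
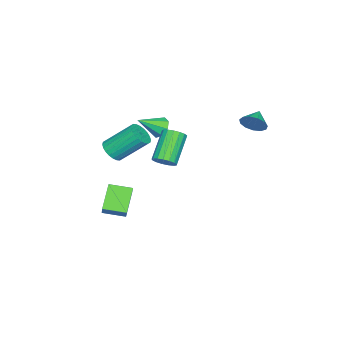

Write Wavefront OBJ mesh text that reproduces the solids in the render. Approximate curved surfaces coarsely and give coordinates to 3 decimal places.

v -0.157 -4.305 -3.003
v 0.755 -3.773 -1.965
v -0.61 -3.096 -3.225
v 0.301 -2.564 -2.187
v 1.019 -4.076 -4.153
v 1.93 -3.544 -3.115
v 0.565 -2.867 -4.375
v 1.477 -2.335 -3.337
v -2.103 3.208 2.997
v -1.818 2.739 3.537
v -3.037 3.132 3.423
v -1.78 3.142 3.693
v -1.844 3.566 3.628
v -1.991 3.876 3.363
v -2.173 3.975 2.981
v -2.332 3.83 2.605
v -2.419 3.488 2.353
v -2.405 3.057 2.305
v -2.296 2.674 2.477
v -2.125 2.461 2.814
v -1.947 2.485 3.209
v -0.97 -1.581 2.048
v -0.52 -1.616 1.513
v -0.01 -2.419 2.912
v -0.432 -1.192 1.827
v -0.659 -0.995 2.271
v -1.068 -1.141 2.584
v -1.42 -1.545 2.583
v -1.509 -1.97 2.269
v -1.282 -2.167 1.825
v -0.872 -2.021 1.512
v -0.545 -4.212 -0.219
v -0.208 -4.626 0.335
v -0.758 -3.203 1.734
v -1.095 -2.788 1.179
v 0.019 -4.451 0.247
v -0.531 -3.028 1.645
v 0.161 -4.24 0.087
v -0.389 -2.817 1.486
v 0.195 -4.024 -0.119
v -0.355 -2.601 1.28
v 0.117 -3.837 -0.341
v -0.433 -2.413 1.058
v -0.063 -3.707 -0.544
v -0.613 -2.283 0.855
v -0.315 -3.653 -0.697
v -0.865 -2.23 0.702
v -0.603 -3.685 -0.778
v -1.153 -2.262 0.621
v -0.882 -3.797 -0.774
v -1.432 -2.374 0.625
v -1.109 -3.972 -0.685
v -1.659 -2.549 0.713
v -1.251 -4.183 -0.526
v -1.801 -2.76 0.873
v -1.285 -4.399 -0.32
v -1.835 -2.976 1.079
v -1.207 -4.587 -0.098
v -1.757 -3.163 1.301
v -1.027 -4.717 0.105
v -1.577 -3.293 1.504
v -0.775 -4.77 0.258
v -1.325 -3.347 1.657
v -0.487 -4.738 0.339
v -1.037 -3.315 1.738
v 1.747 -0.003 1.402
v 2.067 0.441 1.789
v 0.633 0.326 3.105
v 0.313 -0.117 2.718
v 1.881 0.623 1.602
v 0.446 0.508 2.918
v 1.664 0.661 1.369
v 0.23 0.547 2.685
v 1.466 0.548 1.143
v 0.032 0.433 2.46
v 1.332 0.308 0.977
v -0.102 0.194 2.293
v 1.294 -0.003 0.908
v -0.14 -0.117 2.225
v 1.359 -0.314 0.952
v -0.075 -0.428 2.269
v 1.514 -0.553 1.1
v 0.079 -0.668 2.416
v 1.721 -0.667 1.316
v 0.287 -0.781 2.632
v 1.935 -0.628 1.552
v 0.501 -0.743 2.868
v 2.105 -0.446 1.754
v 0.671 -0.561 3.07
v 2.194 -0.163 1.875
v 0.76 -0.277 3.191
v 2.18 0.157 1.887
v 0.746 0.043 3.204
f 2 4 1
f 5 2 1
f 1 4 3
f 3 5 1
f 2 8 4
f 6 2 5
f 6 8 2
f 4 8 3
f 7 5 3
f 3 8 7
f 7 6 5
f 8 6 7
f 10 9 12
f 10 12 11
f 12 9 13
f 12 13 11
f 13 9 14
f 13 14 11
f 14 9 15
f 14 15 11
f 15 9 16
f 15 16 11
f 16 9 17
f 16 17 11
f 17 9 18
f 17 18 11
f 18 9 19
f 18 19 11
f 19 9 20
f 19 20 11
f 20 9 21
f 20 21 11
f 21 9 10
f 21 10 11
f 23 22 25
f 23 25 24
f 25 22 26
f 25 26 24
f 26 22 27
f 26 27 24
f 27 22 28
f 27 28 24
f 28 22 29
f 28 29 24
f 29 22 30
f 29 30 24
f 30 22 31
f 30 31 24
f 31 22 23
f 31 23 24
f 33 32 36
f 33 36 34
f 34 36 37
f 34 37 35
f 36 32 38
f 36 38 37
f 37 38 39
f 37 39 35
f 38 32 40
f 38 40 39
f 39 40 41
f 39 41 35
f 40 32 42
f 40 42 41
f 41 42 43
f 41 43 35
f 42 32 44
f 42 44 43
f 43 44 45
f 43 45 35
f 44 32 46
f 44 46 45
f 45 46 47
f 45 47 35
f 46 32 48
f 46 48 47
f 47 48 49
f 47 49 35
f 48 32 50
f 48 50 49
f 49 50 51
f 49 51 35
f 50 32 52
f 50 52 51
f 51 52 53
f 51 53 35
f 52 32 54
f 52 54 53
f 53 54 55
f 53 55 35
f 54 32 56
f 54 56 55
f 55 56 57
f 55 57 35
f 56 32 58
f 56 58 57
f 57 58 59
f 57 59 35
f 58 32 60
f 58 60 59
f 59 60 61
f 59 61 35
f 60 32 62
f 60 62 61
f 61 62 63
f 61 63 35
f 62 32 64
f 62 64 63
f 63 64 65
f 63 65 35
f 64 32 33
f 64 33 65
f 65 33 34
f 65 34 35
f 67 66 70
f 67 70 68
f 68 70 71
f 68 71 69
f 70 66 72
f 70 72 71
f 71 72 73
f 71 73 69
f 72 66 74
f 72 74 73
f 73 74 75
f 73 75 69
f 74 66 76
f 74 76 75
f 75 76 77
f 75 77 69
f 76 66 78
f 76 78 77
f 77 78 79
f 77 79 69
f 78 66 80
f 78 80 79
f 79 80 81
f 79 81 69
f 80 66 82
f 80 82 81
f 81 82 83
f 81 83 69
f 82 66 84
f 82 84 83
f 83 84 85
f 83 85 69
f 84 66 86
f 84 86 85
f 85 86 87
f 85 87 69
f 86 66 88
f 86 88 87
f 87 88 89
f 87 89 69
f 88 66 90
f 88 90 89
f 89 90 91
f 89 91 69
f 90 66 92
f 90 92 91
f 91 92 93
f 91 93 69
f 92 66 67
f 92 67 93
f 93 67 68
f 93 68 69



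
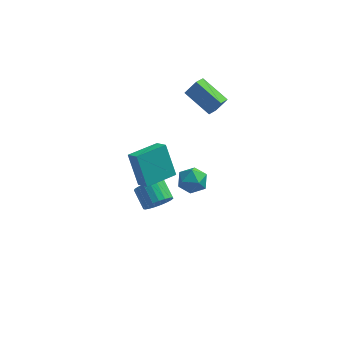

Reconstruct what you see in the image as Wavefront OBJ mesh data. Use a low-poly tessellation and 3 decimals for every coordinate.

v 0.845 0.643 -3.523
v 1.198 1.227 -4.012
v 0.588 2.121 -3.386
v 0.235 1.537 -2.897
v 0.907 1.152 -4.189
v 0.296 2.045 -3.563
v 0.604 0.988 -4.25
v -0.006 1.881 -3.624
v 0.343 0.765 -4.186
v -0.267 1.658 -3.56
v 0.169 0.52 -4.007
v -0.441 1.414 -3.381
v 0.112 0.297 -3.744
v -0.498 1.191 -3.118
v 0.182 0.134 -3.443
v -0.429 1.028 -2.817
v 0.366 0.059 -3.156
v -0.244 0.952 -2.53
v 0.633 0.085 -2.932
v 0.023 0.978 -2.307
v 0.937 0.207 -2.811
v 0.327 1.101 -2.185
v 1.225 0.405 -2.813
v 0.614 1.298 -2.187
v 1.447 0.644 -2.937
v 0.837 1.537 -2.311
v 1.565 0.883 -3.163
v 0.955 1.776 -2.537
v 1.559 1.08 -3.451
v 0.949 1.974 -2.825
v 1.429 1.202 -3.751
v 0.819 2.096 -3.125
v 3.489 3.133 2.282
v 3.215 2.431 2.605
v 2.135 4.014 3.055
v 1.862 3.311 3.378
v 4.058 3.289 3.102
v 3.785 2.586 3.425
v 2.705 4.169 3.875
v 2.431 3.467 4.198
v 2.435 -0.742 0.38
v 2.829 -0.57 1.103
v 2.791 -2.05 0.497
v 3.185 -1.878 1.22
v 2.346 -1.84 1.179
v 2.126 -1.031 1.107
v 3.494 -1.589 0.493
v 3.274 -0.78 0.421
v 3.484 -1.093 1.173
v 2.774 -1.248 1.597
v 2.846 -1.372 0.003
v 2.136 -1.527 0.427
v 0.826 -3.272 2.079
v 0.227 -2.521 3.671
v 0.325 -2.767 1.652
v -0.274 -2.016 3.245
v 2.094 -2.084 1.995
v 1.495 -1.333 3.588
v 1.593 -1.579 1.569
v 0.994 -0.828 3.161
f 2 1 5
f 2 5 3
f 3 5 6
f 3 6 4
f 5 1 7
f 5 7 6
f 6 7 8
f 6 8 4
f 7 1 9
f 7 9 8
f 8 9 10
f 8 10 4
f 9 1 11
f 9 11 10
f 10 11 12
f 10 12 4
f 11 1 13
f 11 13 12
f 12 13 14
f 12 14 4
f 13 1 15
f 13 15 14
f 14 15 16
f 14 16 4
f 15 1 17
f 15 17 16
f 16 17 18
f 16 18 4
f 17 1 19
f 17 19 18
f 18 19 20
f 18 20 4
f 19 1 21
f 19 21 20
f 20 21 22
f 20 22 4
f 21 1 23
f 21 23 22
f 22 23 24
f 22 24 4
f 23 1 25
f 23 25 24
f 24 25 26
f 24 26 4
f 25 1 27
f 25 27 26
f 26 27 28
f 26 28 4
f 27 1 29
f 27 29 28
f 28 29 30
f 28 30 4
f 29 1 31
f 29 31 30
f 30 31 32
f 30 32 4
f 31 1 2
f 31 2 32
f 32 2 3
f 32 3 4
f 34 36 33
f 37 34 33
f 33 36 35
f 35 37 33
f 34 40 36
f 38 34 37
f 38 40 34
f 36 40 35
f 39 37 35
f 35 40 39
f 39 38 37
f 40 38 39
f 41 52 46
f 41 46 42
f 41 42 48
f 41 48 51
f 41 51 52
f 42 46 50
f 46 52 45
f 52 51 43
f 51 48 47
f 48 42 49
f 44 50 45
f 44 45 43
f 44 43 47
f 44 47 49
f 44 49 50
f 45 50 46
f 43 45 52
f 47 43 51
f 49 47 48
f 50 49 42
f 54 56 53
f 57 54 53
f 53 56 55
f 55 57 53
f 54 60 56
f 58 54 57
f 58 60 54
f 56 60 55
f 59 57 55
f 55 60 59
f 59 58 57
f 60 58 59



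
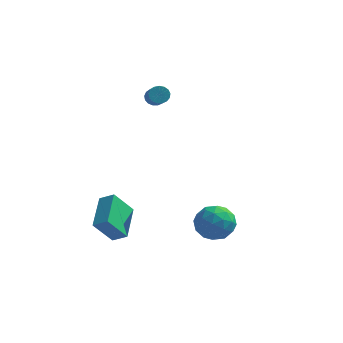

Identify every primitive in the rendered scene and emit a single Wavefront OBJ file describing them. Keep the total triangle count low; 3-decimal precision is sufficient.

v -1.887 3.343 1.595
v -1.41 3.43 1.406
v -0.937 2.424 2.136
v -1.413 2.337 2.325
v -1.421 3.573 1.61
v -0.947 2.567 2.339
v -1.538 3.663 1.81
v -1.064 2.657 2.54
v -1.735 3.68 1.961
v -1.261 2.674 2.691
v -1.967 3.619 2.028
v -1.493 2.613 2.758
v -2.18 3.496 1.996
v -1.707 2.49 2.726
v -2.327 3.337 1.872
v -1.853 2.331 2.602
v -2.372 3.18 1.685
v -1.899 2.174 2.415
v -2.307 3.06 1.477
v -1.833 2.054 2.207
v -2.145 3.005 1.296
v -1.671 1.999 2.026
v -1.924 3.027 1.184
v -1.45 2.021 1.913
v -1.694 3.122 1.166
v -1.221 2.116 1.895
v -1.509 3.267 1.246
v -1.035 2.261 1.976
v 2.487 -0.406 -3.866
v 3.107 -1.229 -3.717
v 1.133 -1.391 -3.683
v 1.753 -2.214 -3.534
v 1.703 -1.463 -2.815
v 2.54 -0.854 -2.928
v 1.7 -1.766 -4.472
v 2.537 -1.157 -4.585
v 2.62 -2.07 -4.091
v 2.622 -1.882 -3.067
v 1.618 -0.738 -4.333
v 1.62 -0.55 -3.309
v 2.916 -0.731 -3.808
v 1.324 -1.889 -3.592
v 1.295 -1.447 -3.17
v 1.659 -1.931 -3.082
v 2.583 -0.511 -3.344
v 2.947 -0.994 -3.256
v 2.122 -1.132 -2.726
v 1.293 -1.626 -4.144
v 1.657 -2.109 -4.056
v 2.581 -0.689 -4.318
v 2.945 -1.173 -4.23
v 2.118 -1.488 -4.674
v 2.994 -1.709 -3.94
v 2.198 -2.288 -3.832
v 2.167 -2.025 -4.384
v 2.659 -1.667 -4.45
v 2.995 -1.599 -3.338
v 2.199 -2.178 -3.23
v 2.17 -1.736 -2.808
v 2.662 -1.378 -2.874
v 2.709 -2.093 -3.558
v 2.041 -0.442 -4.17
v 1.245 -1.021 -4.062
v 1.578 -1.242 -4.526
v 2.07 -0.884 -4.592
v 2.042 -0.332 -3.568
v 1.246 -0.911 -3.46
v 1.581 -0.953 -2.95
v 2.073 -0.595 -3.016
v 1.531 -0.527 -3.842
v -2.17 -4.016 -2.598
v -2.366 -2.236 -1.933
v -2.887 -3.942 -3.009
v -3.083 -2.162 -2.344
v -1.417 -3.478 -3.816
v -1.613 -1.698 -3.151
v -2.134 -3.404 -4.227
v -2.33 -1.624 -3.562
f 2 1 5
f 2 5 3
f 3 5 6
f 3 6 4
f 5 1 7
f 5 7 6
f 6 7 8
f 6 8 4
f 7 1 9
f 7 9 8
f 8 9 10
f 8 10 4
f 9 1 11
f 9 11 10
f 10 11 12
f 10 12 4
f 11 1 13
f 11 13 12
f 12 13 14
f 12 14 4
f 13 1 15
f 13 15 14
f 14 15 16
f 14 16 4
f 15 1 17
f 15 17 16
f 16 17 18
f 16 18 4
f 17 1 19
f 17 19 18
f 18 19 20
f 18 20 4
f 19 1 21
f 19 21 20
f 20 21 22
f 20 22 4
f 21 1 23
f 21 23 22
f 22 23 24
f 22 24 4
f 23 1 25
f 23 25 24
f 24 25 26
f 24 26 4
f 25 1 27
f 25 27 26
f 26 27 28
f 26 28 4
f 27 1 2
f 27 2 28
f 28 2 3
f 28 3 4
f 29 66 45
f 66 40 69
f 45 69 34
f 66 69 45
f 29 45 41
f 45 34 46
f 41 46 30
f 45 46 41
f 29 41 50
f 41 30 51
f 50 51 36
f 41 51 50
f 29 50 62
f 50 36 65
f 62 65 39
f 50 65 62
f 29 62 66
f 62 39 70
f 66 70 40
f 62 70 66
f 30 46 57
f 46 34 60
f 57 60 38
f 46 60 57
f 34 69 47
f 69 40 68
f 47 68 33
f 69 68 47
f 40 70 67
f 70 39 63
f 67 63 31
f 70 63 67
f 39 65 64
f 65 36 52
f 64 52 35
f 65 52 64
f 36 51 56
f 51 30 53
f 56 53 37
f 51 53 56
f 32 58 44
f 58 38 59
f 44 59 33
f 58 59 44
f 32 44 42
f 44 33 43
f 42 43 31
f 44 43 42
f 32 42 49
f 42 31 48
f 49 48 35
f 42 48 49
f 32 49 54
f 49 35 55
f 54 55 37
f 49 55 54
f 32 54 58
f 54 37 61
f 58 61 38
f 54 61 58
f 33 59 47
f 59 38 60
f 47 60 34
f 59 60 47
f 31 43 67
f 43 33 68
f 67 68 40
f 43 68 67
f 35 48 64
f 48 31 63
f 64 63 39
f 48 63 64
f 37 55 56
f 55 35 52
f 56 52 36
f 55 52 56
f 38 61 57
f 61 37 53
f 57 53 30
f 61 53 57
f 72 74 71
f 75 72 71
f 71 74 73
f 73 75 71
f 72 78 74
f 76 72 75
f 76 78 72
f 74 78 73
f 77 75 73
f 73 78 77
f 77 76 75
f 78 76 77



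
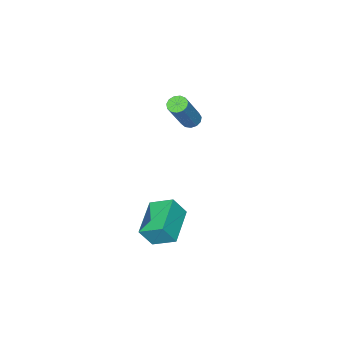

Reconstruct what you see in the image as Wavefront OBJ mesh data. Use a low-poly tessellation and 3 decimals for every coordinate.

v -1.735 -1.185 -1.278
v -1.349 -1.419 -1.494
v -0.2 -1.169 0.281
v -0.585 -0.935 0.498
v -1.319 -1.145 -1.553
v -0.169 -0.895 0.223
v -1.421 -0.884 -1.524
v -0.271 -0.633 0.252
v -1.622 -0.718 -1.417
v -0.472 -0.468 0.359
v -1.859 -0.701 -1.265
v -0.71 -0.451 0.51
v -2.057 -0.837 -1.118
v -0.907 -0.587 0.657
v -2.152 -1.084 -1.022
v -1.003 -0.834 0.754
v -2.115 -1.363 -1.007
v -0.966 -1.113 0.769
v -1.957 -1.585 -1.077
v -0.808 -1.335 0.698
v -1.729 -1.681 -1.212
v -0.579 -1.431 0.564
v -1.502 -1.618 -1.367
v -0.353 -1.368 0.408
v 3.049 1.741 -3.382
v 2.657 2.752 -2.823
v 4.58 2.61 -3.88
v 4.188 3.621 -3.321
v 3.532 1.419 -2.459
v 3.14 2.43 -1.9
v 5.063 2.288 -2.957
v 4.671 3.299 -2.398
f 2 1 5
f 2 5 3
f 3 5 6
f 3 6 4
f 5 1 7
f 5 7 6
f 6 7 8
f 6 8 4
f 7 1 9
f 7 9 8
f 8 9 10
f 8 10 4
f 9 1 11
f 9 11 10
f 10 11 12
f 10 12 4
f 11 1 13
f 11 13 12
f 12 13 14
f 12 14 4
f 13 1 15
f 13 15 14
f 14 15 16
f 14 16 4
f 15 1 17
f 15 17 16
f 16 17 18
f 16 18 4
f 17 1 19
f 17 19 18
f 18 19 20
f 18 20 4
f 19 1 21
f 19 21 20
f 20 21 22
f 20 22 4
f 21 1 23
f 21 23 22
f 22 23 24
f 22 24 4
f 23 1 2
f 23 2 24
f 24 2 3
f 24 3 4
f 26 28 25
f 29 26 25
f 25 28 27
f 27 29 25
f 26 32 28
f 30 26 29
f 30 32 26
f 28 32 27
f 31 29 27
f 27 32 31
f 31 30 29
f 32 30 31



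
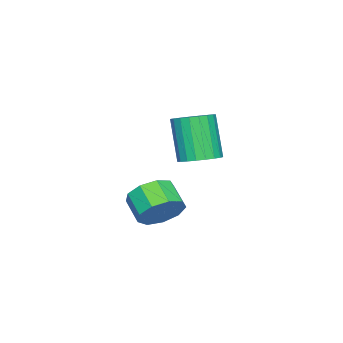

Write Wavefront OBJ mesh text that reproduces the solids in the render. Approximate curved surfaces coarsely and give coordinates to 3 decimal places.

v -2.274 3.917 1.02
v -1.701 4.418 1.398
v -2.353 3.805 3.198
v -2.926 3.303 2.82
v -1.98 4.633 1.37
v -2.632 4.02 3.17
v -2.31 4.724 1.282
v -2.962 4.111 3.082
v -2.634 4.676 1.148
v -3.285 4.063 2.948
v -2.895 4.496 0.993
v -3.547 3.883 2.793
v -3.049 4.216 0.842
v -3.701 3.603 2.641
v -3.069 3.884 0.721
v -3.721 3.271 2.521
v -2.952 3.558 0.653
v -3.603 2.945 2.453
v -2.717 3.294 0.648
v -3.369 2.681 2.448
v -2.406 3.137 0.707
v -3.057 2.524 2.507
v -2.072 3.115 0.82
v -2.723 2.502 2.62
v -1.773 3.232 0.968
v -2.424 2.619 2.768
v -1.561 3.467 1.125
v -2.212 2.854 2.925
v -1.472 3.78 1.264
v -2.123 3.167 3.064
v -1.521 4.116 1.361
v -2.173 3.503 3.16
v 1.532 4.236 0.229
v 1.773 4.634 1.034
v 1.168 3.862 1.596
v 0.928 3.464 0.791
v 1.236 4.895 0.815
v 0.631 4.123 1.377
v 0.838 4.847 0.321
v 0.233 4.076 0.883
v 0.764 4.514 -0.216
v 0.16 3.742 0.346
v 1.05 4.05 -0.544
v 0.446 3.279 0.018
v 1.562 3.673 -0.511
v 0.957 2.902 0.051
v 2.06 3.56 -0.131
v 1.455 2.788 0.431
v 2.311 3.762 0.417
v 1.706 2.991 0.979
v 2.197 4.187 0.877
v 1.593 3.415 1.439
f 2 1 5
f 2 5 3
f 3 5 6
f 3 6 4
f 5 1 7
f 5 7 6
f 6 7 8
f 6 8 4
f 7 1 9
f 7 9 8
f 8 9 10
f 8 10 4
f 9 1 11
f 9 11 10
f 10 11 12
f 10 12 4
f 11 1 13
f 11 13 12
f 12 13 14
f 12 14 4
f 13 1 15
f 13 15 14
f 14 15 16
f 14 16 4
f 15 1 17
f 15 17 16
f 16 17 18
f 16 18 4
f 17 1 19
f 17 19 18
f 18 19 20
f 18 20 4
f 19 1 21
f 19 21 20
f 20 21 22
f 20 22 4
f 21 1 23
f 21 23 22
f 22 23 24
f 22 24 4
f 23 1 25
f 23 25 24
f 24 25 26
f 24 26 4
f 25 1 27
f 25 27 26
f 26 27 28
f 26 28 4
f 27 1 29
f 27 29 28
f 28 29 30
f 28 30 4
f 29 1 31
f 29 31 30
f 30 31 32
f 30 32 4
f 31 1 2
f 31 2 32
f 32 2 3
f 32 3 4
f 34 33 37
f 34 37 35
f 35 37 38
f 35 38 36
f 37 33 39
f 37 39 38
f 38 39 40
f 38 40 36
f 39 33 41
f 39 41 40
f 40 41 42
f 40 42 36
f 41 33 43
f 41 43 42
f 42 43 44
f 42 44 36
f 43 33 45
f 43 45 44
f 44 45 46
f 44 46 36
f 45 33 47
f 45 47 46
f 46 47 48
f 46 48 36
f 47 33 49
f 47 49 48
f 48 49 50
f 48 50 36
f 49 33 51
f 49 51 50
f 50 51 52
f 50 52 36
f 51 33 34
f 51 34 52
f 52 34 35
f 52 35 36



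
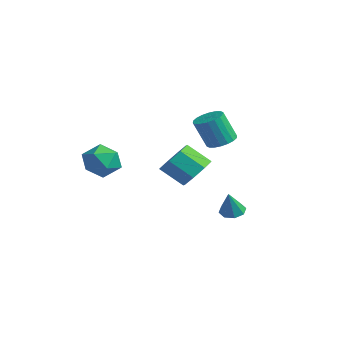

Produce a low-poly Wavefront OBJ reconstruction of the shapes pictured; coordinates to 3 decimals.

v -1.275 1.176 -0.101
v -0.904 1.728 0.699
v -1.715 0.875 1.662
v -2.085 0.324 0.861
v -1.577 2.034 0.404
v -2.387 1.181 1.366
v -2.073 1.838 -0.187
v -2.883 0.985 0.775
v -2.101 1.254 -0.728
v -2.912 0.402 0.235
v -1.645 0.625 -0.902
v -2.456 -0.228 0.061
v -0.973 0.319 -0.606
v -1.783 -0.534 0.356
v -0.477 0.515 -0.015
v -1.287 -0.338 0.947
v -0.448 1.098 0.525
v -1.259 0.246 1.488
v -3.366 3.741 0.961
v -2.61 3.95 1.162
v -2.857 3.307 2.76
v -3.614 3.099 2.559
v -2.8 4.243 1.251
v -3.048 3.6 2.849
v -3.102 4.437 1.282
v -3.35 3.794 2.88
v -3.457 4.493 1.249
v -3.705 3.85 2.847
v -3.794 4.4 1.16
v -4.041 3.757 2.758
v -4.046 4.177 1.031
v -4.293 3.534 2.629
v -4.163 3.867 0.888
v -4.411 3.224 2.486
v -4.123 3.533 0.76
v -4.37 2.89 2.358
v -3.932 3.24 0.671
v -4.18 2.597 2.269
v -3.63 3.046 0.64
v -3.878 2.403 2.238
v -3.275 2.99 0.673
v -3.523 2.347 2.271
v -2.939 3.083 0.762
v -3.186 2.44 2.36
v -2.687 3.306 0.891
v -2.934 2.663 2.489
v -2.569 3.616 1.034
v -2.817 2.973 2.632
v -4.185 -1.557 0.836
v -3.302 -2.087 1.17
v -4.638 -2.933 -0.15
v -3.755 -3.463 0.184
v -4.564 -3.267 0.877
v -4.284 -2.417 1.487
v -3.656 -2.603 -0.467
v -3.376 -1.753 0.143
v -2.975 -2.734 0.365
v -3.536 -3.144 1.196
v -4.404 -1.876 -0.176
v -4.965 -2.286 0.655
v 0.064 2.323 -2.288
v 0.628 2.109 -2.556
v 0.496 1.837 -0.992
v 0.662 2.584 -2.389
v 0.345 2.907 -2.163
v -0.136 2.887 -2.01
v -0.5 2.537 -2.02
v -0.533 2.061 -2.187
v -0.217 1.739 -2.413
v 0.264 1.759 -2.566
f 2 1 5
f 2 5 3
f 3 5 6
f 3 6 4
f 5 1 7
f 5 7 6
f 6 7 8
f 6 8 4
f 7 1 9
f 7 9 8
f 8 9 10
f 8 10 4
f 9 1 11
f 9 11 10
f 10 11 12
f 10 12 4
f 11 1 13
f 11 13 12
f 12 13 14
f 12 14 4
f 13 1 15
f 13 15 14
f 14 15 16
f 14 16 4
f 15 1 17
f 15 17 16
f 16 17 18
f 16 18 4
f 17 1 2
f 17 2 18
f 18 2 3
f 18 3 4
f 20 19 23
f 20 23 21
f 21 23 24
f 21 24 22
f 23 19 25
f 23 25 24
f 24 25 26
f 24 26 22
f 25 19 27
f 25 27 26
f 26 27 28
f 26 28 22
f 27 19 29
f 27 29 28
f 28 29 30
f 28 30 22
f 29 19 31
f 29 31 30
f 30 31 32
f 30 32 22
f 31 19 33
f 31 33 32
f 32 33 34
f 32 34 22
f 33 19 35
f 33 35 34
f 34 35 36
f 34 36 22
f 35 19 37
f 35 37 36
f 36 37 38
f 36 38 22
f 37 19 39
f 37 39 38
f 38 39 40
f 38 40 22
f 39 19 41
f 39 41 40
f 40 41 42
f 40 42 22
f 41 19 43
f 41 43 42
f 42 43 44
f 42 44 22
f 43 19 45
f 43 45 44
f 44 45 46
f 44 46 22
f 45 19 47
f 45 47 46
f 46 47 48
f 46 48 22
f 47 19 20
f 47 20 48
f 48 20 21
f 48 21 22
f 49 60 54
f 49 54 50
f 49 50 56
f 49 56 59
f 49 59 60
f 50 54 58
f 54 60 53
f 60 59 51
f 59 56 55
f 56 50 57
f 52 58 53
f 52 53 51
f 52 51 55
f 52 55 57
f 52 57 58
f 53 58 54
f 51 53 60
f 55 51 59
f 57 55 56
f 58 57 50
f 62 61 64
f 62 64 63
f 64 61 65
f 64 65 63
f 65 61 66
f 65 66 63
f 66 61 67
f 66 67 63
f 67 61 68
f 67 68 63
f 68 61 69
f 68 69 63
f 69 61 70
f 69 70 63
f 70 61 62
f 70 62 63



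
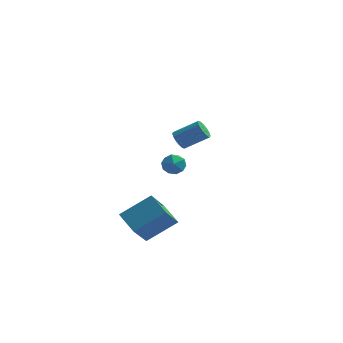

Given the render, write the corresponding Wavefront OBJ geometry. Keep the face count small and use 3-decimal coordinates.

v -2.029 -5.477 -2.581
v -3.042 -4.607 -1.92
v -1.744 -4.011 -4.072
v -2.757 -3.141 -3.411
v -0.523 -4.599 -1.429
v -1.536 -3.729 -0.768
v -0.238 -3.133 -2.92
v -1.251 -2.263 -2.259
v -0.072 -3.702 3.477
v 0.216 -4.168 3.209
v 1.48 -3.864 4.034
v 1.192 -3.398 4.303
v 0.275 -3.918 3.025
v 1.539 -3.614 3.85
v 0.242 -3.611 2.962
v 1.506 -3.307 3.788
v 0.125 -3.327 3.038
v 1.389 -3.023 3.863
v -0.045 -3.145 3.231
v 1.219 -2.84 4.057
v -0.223 -3.111 3.49
v 1.041 -2.807 4.316
v -0.36 -3.236 3.746
v 0.904 -2.932 4.571
v -0.419 -3.486 3.93
v 0.845 -3.182 4.755
v -0.386 -3.793 3.992
v 0.878 -3.489 4.818
v -0.269 -4.077 3.917
v 0.995 -3.773 4.742
v -0.099 -4.26 3.723
v 1.165 -3.955 4.549
v 0.079 -4.293 3.464
v 1.343 -3.989 4.29
v -2.32 2.131 -0.933
v -1.569 2.396 -0.789
v -1.831 1.084 -1.551
v -1.08 1.349 -1.407
v -1.54 1.087 -0.795
v -1.842 1.733 -0.413
v -1.558 1.747 -1.927
v -1.86 2.393 -1.545
v -1.098 2.159 -1.404
v -1.087 1.751 -0.704
v -2.313 1.729 -1.636
v -2.302 1.321 -0.936
f 2 4 1
f 5 2 1
f 1 4 3
f 3 5 1
f 2 8 4
f 6 2 5
f 6 8 2
f 4 8 3
f 7 5 3
f 3 8 7
f 7 6 5
f 8 6 7
f 10 9 13
f 10 13 11
f 11 13 14
f 11 14 12
f 13 9 15
f 13 15 14
f 14 15 16
f 14 16 12
f 15 9 17
f 15 17 16
f 16 17 18
f 16 18 12
f 17 9 19
f 17 19 18
f 18 19 20
f 18 20 12
f 19 9 21
f 19 21 20
f 20 21 22
f 20 22 12
f 21 9 23
f 21 23 22
f 22 23 24
f 22 24 12
f 23 9 25
f 23 25 24
f 24 25 26
f 24 26 12
f 25 9 27
f 25 27 26
f 26 27 28
f 26 28 12
f 27 9 29
f 27 29 28
f 28 29 30
f 28 30 12
f 29 9 31
f 29 31 30
f 30 31 32
f 30 32 12
f 31 9 33
f 31 33 32
f 32 33 34
f 32 34 12
f 33 9 10
f 33 10 34
f 34 10 11
f 34 11 12
f 35 46 40
f 35 40 36
f 35 36 42
f 35 42 45
f 35 45 46
f 36 40 44
f 40 46 39
f 46 45 37
f 45 42 41
f 42 36 43
f 38 44 39
f 38 39 37
f 38 37 41
f 38 41 43
f 38 43 44
f 39 44 40
f 37 39 46
f 41 37 45
f 43 41 42
f 44 43 36



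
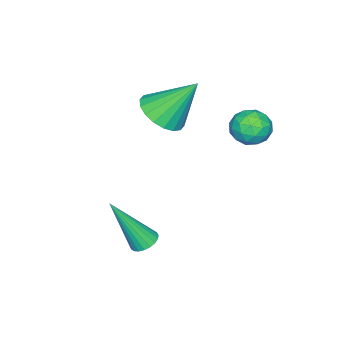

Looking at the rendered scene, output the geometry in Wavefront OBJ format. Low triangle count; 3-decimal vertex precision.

v -2.429 -4.091 0.715
v -1.781 -4.533 1.251
v -2.971 -3.029 2.245
v -1.567 -4.203 1.098
v -1.523 -3.85 0.869
v -1.658 -3.545 0.609
v -1.947 -3.349 0.37
v -2.33 -3.299 0.2
v -2.734 -3.406 0.131
v -3.076 -3.649 0.179
v -3.291 -3.979 0.332
v -3.335 -4.332 0.561
v -3.199 -4.637 0.821
v -2.911 -4.834 1.059
v -2.527 -4.883 1.23
v -2.124 -4.776 1.298
v 1.523 -2.256 -2.398
v 2.022 -2.144 -2.495
v 2.097 -3.184 -0.522
v 1.957 -1.968 -2.388
v 1.816 -1.842 -2.283
v 1.625 -1.787 -2.197
v 1.417 -1.813 -2.146
v 1.227 -1.916 -2.139
v 1.088 -2.078 -2.177
v 1.024 -2.27 -2.252
v 1.047 -2.46 -2.353
v 1.152 -2.615 -2.462
v 1.322 -2.707 -2.56
v 1.526 -2.722 -2.629
v 1.73 -2.656 -2.659
v 1.898 -2.521 -2.643
v 2.001 -2.34 -2.585
v -2.062 -0.056 1.713
v -1.674 -0.412 1.168
v -2.986 -0.848 1.572
v -2.598 -1.204 1.027
v -2.364 -1.243 1.746
v -1.793 -0.753 1.833
v -2.867 -0.507 0.907
v -2.296 -0.017 0.994
v -2.172 -0.69 0.67
v -1.861 -1.145 1.189
v -2.799 -0.115 1.551
v -2.488 -0.57 2.07
v -1.787 -0.164 1.453
v -2.873 -1.096 1.287
v -2.735 -1.119 1.71
v -2.507 -1.328 1.39
v -1.857 -0.365 1.844
v -1.629 -0.574 1.523
v -2.034 -1.063 1.863
v -3.031 -0.686 1.217
v -2.803 -0.895 0.896
v -2.153 0.068 1.35
v -1.925 -0.141 1.03
v -2.626 -0.197 0.877
v -1.852 -0.537 0.84
v -2.395 -1.002 0.757
v -2.553 -0.593 0.686
v -2.218 -0.305 0.738
v -1.669 -0.804 1.145
v -2.212 -1.27 1.062
v -2.074 -1.293 1.484
v -1.738 -1.005 1.536
v -1.961 -0.968 0.852
v -2.448 0.01 1.678
v -2.991 -0.456 1.595
v -2.922 -0.255 1.204
v -2.586 0.033 1.256
v -2.265 -0.258 1.983
v -2.808 -0.723 1.9
v -2.442 -0.955 2.002
v -2.107 -0.667 2.054
v -2.699 -0.292 1.888
f 2 1 4
f 2 4 3
f 4 1 5
f 4 5 3
f 5 1 6
f 5 6 3
f 6 1 7
f 6 7 3
f 7 1 8
f 7 8 3
f 8 1 9
f 8 9 3
f 9 1 10
f 9 10 3
f 10 1 11
f 10 11 3
f 11 1 12
f 11 12 3
f 12 1 13
f 12 13 3
f 13 1 14
f 13 14 3
f 14 1 15
f 14 15 3
f 15 1 16
f 15 16 3
f 16 1 2
f 16 2 3
f 18 17 20
f 18 20 19
f 20 17 21
f 20 21 19
f 21 17 22
f 21 22 19
f 22 17 23
f 22 23 19
f 23 17 24
f 23 24 19
f 24 17 25
f 24 25 19
f 25 17 26
f 25 26 19
f 26 17 27
f 26 27 19
f 27 17 28
f 27 28 19
f 28 17 29
f 28 29 19
f 29 17 30
f 29 30 19
f 30 17 31
f 30 31 19
f 31 17 32
f 31 32 19
f 32 17 33
f 32 33 19
f 33 17 18
f 33 18 19
f 34 71 50
f 71 45 74
f 50 74 39
f 71 74 50
f 34 50 46
f 50 39 51
f 46 51 35
f 50 51 46
f 34 46 55
f 46 35 56
f 55 56 41
f 46 56 55
f 34 55 67
f 55 41 70
f 67 70 44
f 55 70 67
f 34 67 71
f 67 44 75
f 71 75 45
f 67 75 71
f 35 51 62
f 51 39 65
f 62 65 43
f 51 65 62
f 39 74 52
f 74 45 73
f 52 73 38
f 74 73 52
f 45 75 72
f 75 44 68
f 72 68 36
f 75 68 72
f 44 70 69
f 70 41 57
f 69 57 40
f 70 57 69
f 41 56 61
f 56 35 58
f 61 58 42
f 56 58 61
f 37 63 49
f 63 43 64
f 49 64 38
f 63 64 49
f 37 49 47
f 49 38 48
f 47 48 36
f 49 48 47
f 37 47 54
f 47 36 53
f 54 53 40
f 47 53 54
f 37 54 59
f 54 40 60
f 59 60 42
f 54 60 59
f 37 59 63
f 59 42 66
f 63 66 43
f 59 66 63
f 38 64 52
f 64 43 65
f 52 65 39
f 64 65 52
f 36 48 72
f 48 38 73
f 72 73 45
f 48 73 72
f 40 53 69
f 53 36 68
f 69 68 44
f 53 68 69
f 42 60 61
f 60 40 57
f 61 57 41
f 60 57 61
f 43 66 62
f 66 42 58
f 62 58 35
f 66 58 62



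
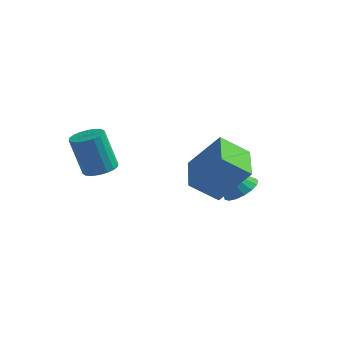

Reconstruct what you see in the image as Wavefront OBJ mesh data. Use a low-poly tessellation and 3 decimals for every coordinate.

v -2.893 -0.823 1.124
v -2.385 -1.269 1.261
v -2.898 -1.343 2.932
v -3.407 -0.897 2.796
v -2.253 -0.997 1.313
v -2.766 -1.071 2.985
v -2.248 -0.69 1.328
v -2.761 -0.764 3
v -2.371 -0.41 1.303
v -2.884 -0.484 2.974
v -2.597 -0.211 1.242
v -3.11 -0.285 2.914
v -2.882 -0.134 1.158
v -3.395 -0.208 2.83
v -3.169 -0.193 1.067
v -3.682 -0.267 2.739
v -3.402 -0.377 0.988
v -3.915 -0.451 2.659
v -3.534 -0.649 0.935
v -4.047 -0.723 2.607
v -3.539 -0.956 0.92
v -4.052 -1.03 2.592
v -3.416 -1.236 0.946
v -3.929 -1.31 2.617
v -3.19 -1.435 1.006
v -3.703 -1.509 2.678
v -2.905 -1.512 1.09
v -3.418 -1.586 2.762
v -2.618 -1.453 1.181
v -3.131 -1.527 2.853
v 0.794 3.767 -1.423
v 1.464 3.72 -0.989
v -0.074 3.453 -0.117
v 1.366 4.09 -0.966
v 1.136 4.385 -1.048
v 0.828 4.539 -1.216
v 0.512 4.515 -1.431
v 0.261 4.321 -1.645
v 0.132 3.999 -1.808
v 0.155 3.624 -1.883
v 0.324 3.282 -1.852
v 0.601 3.051 -1.724
v 0.922 2.984 -1.526
v 1.214 3.096 -1.305
v 1.41 3.362 -1.111
v 1.068 0.998 -0.532
v 0.106 0.395 0.338
v 0.335 2.543 -0.27
v -0.626 1.94 0.601
v 2.246 1.3 0.979
v 1.285 0.697 1.85
v 1.514 2.845 1.242
v 0.552 2.242 2.112
f 2 1 5
f 2 5 3
f 3 5 6
f 3 6 4
f 5 1 7
f 5 7 6
f 6 7 8
f 6 8 4
f 7 1 9
f 7 9 8
f 8 9 10
f 8 10 4
f 9 1 11
f 9 11 10
f 10 11 12
f 10 12 4
f 11 1 13
f 11 13 12
f 12 13 14
f 12 14 4
f 13 1 15
f 13 15 14
f 14 15 16
f 14 16 4
f 15 1 17
f 15 17 16
f 16 17 18
f 16 18 4
f 17 1 19
f 17 19 18
f 18 19 20
f 18 20 4
f 19 1 21
f 19 21 20
f 20 21 22
f 20 22 4
f 21 1 23
f 21 23 22
f 22 23 24
f 22 24 4
f 23 1 25
f 23 25 24
f 24 25 26
f 24 26 4
f 25 1 27
f 25 27 26
f 26 27 28
f 26 28 4
f 27 1 29
f 27 29 28
f 28 29 30
f 28 30 4
f 29 1 2
f 29 2 30
f 30 2 3
f 30 3 4
f 32 31 34
f 32 34 33
f 34 31 35
f 34 35 33
f 35 31 36
f 35 36 33
f 36 31 37
f 36 37 33
f 37 31 38
f 37 38 33
f 38 31 39
f 38 39 33
f 39 31 40
f 39 40 33
f 40 31 41
f 40 41 33
f 41 31 42
f 41 42 33
f 42 31 43
f 42 43 33
f 43 31 44
f 43 44 33
f 44 31 45
f 44 45 33
f 45 31 32
f 45 32 33
f 47 49 46
f 50 47 46
f 46 49 48
f 48 50 46
f 47 53 49
f 51 47 50
f 51 53 47
f 49 53 48
f 52 50 48
f 48 53 52
f 52 51 50
f 53 51 52



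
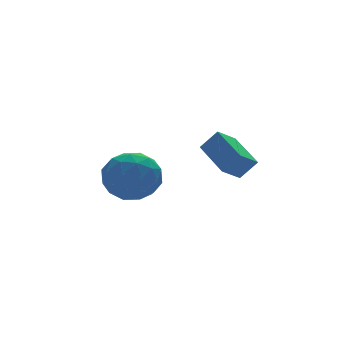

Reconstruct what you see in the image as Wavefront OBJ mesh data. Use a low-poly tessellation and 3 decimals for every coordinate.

v -2.55 -0.327 3.992
v -1.542 -0.21 3.481
v -2.638 -2.07 3.419
v -1.63 -1.953 2.908
v -1.695 -1.953 4.041
v -1.641 -0.875 4.396
v -2.539 -1.405 2.504
v -2.485 -0.327 2.859
v -1.536 -0.876 2.561
v -1.014 -1.214 3.511
v -3.166 -1.066 3.389
v -2.644 -1.404 4.339
v -2.038 -0.115 3.787
v -2.142 -2.165 3.113
v -2.18 -2.165 3.779
v -1.588 -2.096 3.479
v -2.096 -0.507 4.325
v -1.504 -0.438 4.024
v -1.594 -1.462 4.354
v -2.676 -1.842 2.876
v -2.084 -1.773 2.575
v -2.592 -0.184 3.421
v -2 -0.115 3.121
v -2.586 -0.818 2.546
v -1.443 -0.438 2.946
v -1.494 -1.463 2.609
v -2.028 -1.14 2.372
v -1.997 -0.507 2.58
v -1.136 -0.637 3.504
v -1.188 -1.662 3.167
v -1.226 -1.661 3.834
v -1.194 -1.028 4.042
v -1.132 -1.028 2.964
v -2.992 -0.618 3.733
v -3.044 -1.643 3.396
v -2.986 -1.252 2.858
v -2.954 -0.619 3.066
v -2.686 -0.817 4.291
v -2.737 -1.842 3.954
v -2.183 -1.773 4.32
v -2.152 -1.14 4.528
v -3.048 -1.252 3.936
v 1.293 -1.327 3.178
v 1.86 -1.601 3.942
v 1.272 0.353 3.797
v 1.839 0.078 4.561
v 2.121 -1.118 2.639
v 2.688 -1.393 3.403
v 2.1 0.561 3.258
v 2.667 0.287 4.022
f 1 38 17
f 38 12 41
f 17 41 6
f 38 41 17
f 1 17 13
f 17 6 18
f 13 18 2
f 17 18 13
f 1 13 22
f 13 2 23
f 22 23 8
f 13 23 22
f 1 22 34
f 22 8 37
f 34 37 11
f 22 37 34
f 1 34 38
f 34 11 42
f 38 42 12
f 34 42 38
f 2 18 29
f 18 6 32
f 29 32 10
f 18 32 29
f 6 41 19
f 41 12 40
f 19 40 5
f 41 40 19
f 12 42 39
f 42 11 35
f 39 35 3
f 42 35 39
f 11 37 36
f 37 8 24
f 36 24 7
f 37 24 36
f 8 23 28
f 23 2 25
f 28 25 9
f 23 25 28
f 4 30 16
f 30 10 31
f 16 31 5
f 30 31 16
f 4 16 14
f 16 5 15
f 14 15 3
f 16 15 14
f 4 14 21
f 14 3 20
f 21 20 7
f 14 20 21
f 4 21 26
f 21 7 27
f 26 27 9
f 21 27 26
f 4 26 30
f 26 9 33
f 30 33 10
f 26 33 30
f 5 31 19
f 31 10 32
f 19 32 6
f 31 32 19
f 3 15 39
f 15 5 40
f 39 40 12
f 15 40 39
f 7 20 36
f 20 3 35
f 36 35 11
f 20 35 36
f 9 27 28
f 27 7 24
f 28 24 8
f 27 24 28
f 10 33 29
f 33 9 25
f 29 25 2
f 33 25 29
f 44 46 43
f 47 44 43
f 43 46 45
f 45 47 43
f 44 50 46
f 48 44 47
f 48 50 44
f 46 50 45
f 49 47 45
f 45 50 49
f 49 48 47
f 50 48 49



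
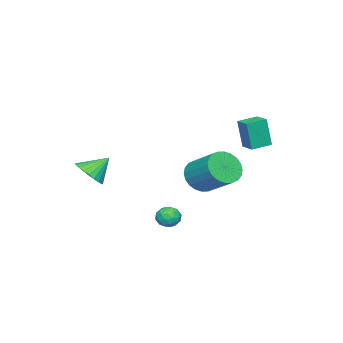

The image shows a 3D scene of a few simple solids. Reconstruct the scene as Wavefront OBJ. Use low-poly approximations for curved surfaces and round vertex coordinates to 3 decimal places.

v -1.713 3.127 0.622
v -1.628 2.865 2.3
v -1.207 3.924 0.721
v -1.121 3.662 2.399
v -0.759 2.538 0.481
v -0.673 2.276 2.159
v -0.252 3.335 0.58
v -0.167 3.073 2.258
v 2.991 1.03 -3.681
v 3.266 0.677 -3.165
v 2.354 0.163 -3.935
v 2.629 -0.19 -3.419
v 2.22 0.341 -3.29
v 2.613 0.878 -3.132
v 3.007 -0.038 -3.968
v 3.4 0.499 -3.81
v 3.276 0.017 -3.342
v 2.789 0.251 -2.923
v 2.831 0.589 -4.177
v 2.344 0.823 -3.758
v 3.184 0.93 -3.4
v 2.436 -0.09 -3.7
v 2.195 0.222 -3.624
v 2.357 0.015 -3.32
v 2.8 1.048 -3.382
v 2.962 0.84 -3.078
v 2.347 0.643 -3.152
v 2.658 -0 -4.022
v 2.82 -0.208 -3.718
v 3.263 0.825 -3.78
v 3.425 0.618 -3.476
v 3.273 0.197 -3.948
v 3.352 0.335 -3.201
v 2.978 -0.175 -3.35
v 3.2 -0.086 -3.673
v 3.431 0.23 -3.58
v 3.066 0.472 -2.955
v 2.692 -0.038 -3.104
v 2.451 0.275 -3.028
v 2.682 0.59 -2.936
v 3.072 0.084 -3.059
v 2.928 0.878 -3.996
v 2.554 0.368 -4.145
v 2.938 0.25 -4.164
v 3.169 0.565 -4.072
v 2.642 1.015 -3.75
v 2.268 0.505 -3.899
v 2.189 0.61 -3.52
v 2.42 0.926 -3.427
v 2.548 0.756 -4.041
v -1.535 -0.262 -2.369
v -0.52 -0.599 -2.343
v 0.01 1.086 -1.225
v -1.005 1.422 -1.251
v -0.52 -0.368 -2.691
v 0.01 1.317 -1.573
v -0.675 -0.12 -2.99
v -0.145 1.564 -1.872
v -0.961 0.105 -3.194
v -0.431 1.789 -2.076
v -1.334 0.275 -3.273
v -0.804 1.959 -2.154
v -1.738 0.363 -3.214
v -1.208 2.047 -2.095
v -2.111 0.355 -3.026
v -1.581 2.04 -1.908
v -2.396 0.254 -2.739
v -1.866 1.938 -1.62
v -2.55 0.074 -2.395
v -2.02 1.759 -1.277
v -2.55 -0.157 -2.047
v -2.02 1.528 -0.929
v -2.395 -0.404 -1.748
v -1.865 1.28 -0.63
v -2.109 -0.629 -1.544
v -1.579 1.055 -0.426
v -1.736 -0.799 -1.466
v -1.206 0.885 -0.347
v -1.332 -0.887 -1.525
v -0.802 0.797 -0.406
v -0.959 -0.88 -1.712
v -0.429 0.805 -0.594
v -0.674 -0.778 -2
v -0.144 0.906 -0.881
v 3.792 -3.545 -1.108
v 4.272 -3.982 -0.414
v 3.008 -2.855 -0.132
v 4.477 -3.678 -0.464
v 4.579 -3.353 -0.611
v 4.561 -3.058 -0.834
v 4.426 -2.837 -1.099
v 4.194 -2.723 -1.365
v 3.901 -2.735 -1.593
v 3.592 -2.87 -1.746
v 3.313 -3.107 -1.802
v 3.107 -3.412 -1.753
v 3.006 -3.736 -1.605
v 3.024 -4.031 -1.382
v 3.159 -4.253 -1.117
v 3.391 -4.366 -0.851
v 3.683 -4.355 -0.624
v 3.993 -4.22 -0.471
f 2 4 1
f 5 2 1
f 1 4 3
f 3 5 1
f 2 8 4
f 6 2 5
f 6 8 2
f 4 8 3
f 7 5 3
f 3 8 7
f 7 6 5
f 8 6 7
f 9 46 25
f 46 20 49
f 25 49 14
f 46 49 25
f 9 25 21
f 25 14 26
f 21 26 10
f 25 26 21
f 9 21 30
f 21 10 31
f 30 31 16
f 21 31 30
f 9 30 42
f 30 16 45
f 42 45 19
f 30 45 42
f 9 42 46
f 42 19 50
f 46 50 20
f 42 50 46
f 10 26 37
f 26 14 40
f 37 40 18
f 26 40 37
f 14 49 27
f 49 20 48
f 27 48 13
f 49 48 27
f 20 50 47
f 50 19 43
f 47 43 11
f 50 43 47
f 19 45 44
f 45 16 32
f 44 32 15
f 45 32 44
f 16 31 36
f 31 10 33
f 36 33 17
f 31 33 36
f 12 38 24
f 38 18 39
f 24 39 13
f 38 39 24
f 12 24 22
f 24 13 23
f 22 23 11
f 24 23 22
f 12 22 29
f 22 11 28
f 29 28 15
f 22 28 29
f 12 29 34
f 29 15 35
f 34 35 17
f 29 35 34
f 12 34 38
f 34 17 41
f 38 41 18
f 34 41 38
f 13 39 27
f 39 18 40
f 27 40 14
f 39 40 27
f 11 23 47
f 23 13 48
f 47 48 20
f 23 48 47
f 15 28 44
f 28 11 43
f 44 43 19
f 28 43 44
f 17 35 36
f 35 15 32
f 36 32 16
f 35 32 36
f 18 41 37
f 41 17 33
f 37 33 10
f 41 33 37
f 52 51 55
f 52 55 53
f 53 55 56
f 53 56 54
f 55 51 57
f 55 57 56
f 56 57 58
f 56 58 54
f 57 51 59
f 57 59 58
f 58 59 60
f 58 60 54
f 59 51 61
f 59 61 60
f 60 61 62
f 60 62 54
f 61 51 63
f 61 63 62
f 62 63 64
f 62 64 54
f 63 51 65
f 63 65 64
f 64 65 66
f 64 66 54
f 65 51 67
f 65 67 66
f 66 67 68
f 66 68 54
f 67 51 69
f 67 69 68
f 68 69 70
f 68 70 54
f 69 51 71
f 69 71 70
f 70 71 72
f 70 72 54
f 71 51 73
f 71 73 72
f 72 73 74
f 72 74 54
f 73 51 75
f 73 75 74
f 74 75 76
f 74 76 54
f 75 51 77
f 75 77 76
f 76 77 78
f 76 78 54
f 77 51 79
f 77 79 78
f 78 79 80
f 78 80 54
f 79 51 81
f 79 81 80
f 80 81 82
f 80 82 54
f 81 51 83
f 81 83 82
f 82 83 84
f 82 84 54
f 83 51 52
f 83 52 84
f 84 52 53
f 84 53 54
f 86 85 88
f 86 88 87
f 88 85 89
f 88 89 87
f 89 85 90
f 89 90 87
f 90 85 91
f 90 91 87
f 91 85 92
f 91 92 87
f 92 85 93
f 92 93 87
f 93 85 94
f 93 94 87
f 94 85 95
f 94 95 87
f 95 85 96
f 95 96 87
f 96 85 97
f 96 97 87
f 97 85 98
f 97 98 87
f 98 85 99
f 98 99 87
f 99 85 100
f 99 100 87
f 100 85 101
f 100 101 87
f 101 85 102
f 101 102 87
f 102 85 86
f 102 86 87

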